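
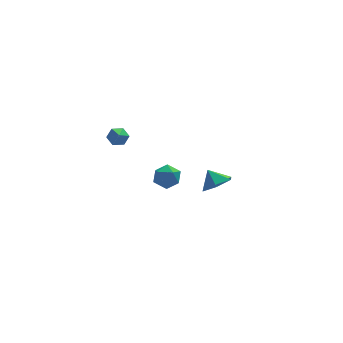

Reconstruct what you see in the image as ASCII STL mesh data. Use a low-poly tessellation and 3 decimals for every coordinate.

solid 
facet normal 0.363 -0.493 -0.791
outer loop
vertex 4.377 2.42 -3.571
vertex 3.704 2.904 -4.182
vertex 4.632 3.315 -4.012
endloop
endfacet
facet normal 0.476 0.276 0.835
outer loop
vertex 4.377 2.42 -3.571
vertex 4.632 3.315 -4.012
vertex 3.296 3.456 -3.298
endloop
endfacet
facet normal 0.364 -0.494 -0.790
outer loop
vertex 4.632 3.315 -4.012
vertex 3.704 2.904 -4.182
vertex 3.959 3.798 -4.624
endloop
endfacet
facet normal 0.292 0.880 0.373
outer loop
vertex 4.632 3.315 -4.012
vertex 3.959 3.798 -4.624
vertex 3.296 3.456 -3.298
endloop
endfacet
facet normal 0.364 -0.494 -0.790
outer loop
vertex 3.959 3.798 -4.624
vertex 3.704 2.904 -4.182
vertex 3.031 3.387 -4.794
endloop
endfacet
facet normal -0.409 0.912 0.030
outer loop
vertex 3.959 3.798 -4.624
vertex 3.031 3.387 -4.794
vertex 3.296 3.456 -3.298
endloop
endfacet
facet normal 0.364 -0.493 -0.790
outer loop
vertex 3.031 3.387 -4.794
vertex 3.704 2.904 -4.182
vertex 2.775 2.492 -4.353
endloop
endfacet
facet normal -0.929 0.339 0.149
outer loop
vertex 3.031 3.387 -4.794
vertex 2.775 2.492 -4.353
vertex 3.296 3.456 -3.298
endloop
endfacet
facet normal 0.364 -0.493 -0.790
outer loop
vertex 2.775 2.492 -4.353
vertex 3.704 2.904 -4.182
vertex 3.448 2.009 -3.741
endloop
endfacet
facet normal -0.746 -0.265 0.611
outer loop
vertex 2.775 2.492 -4.353
vertex 3.448 2.009 -3.741
vertex 3.296 3.456 -3.298
endloop
endfacet
facet normal 0.363 -0.493 -0.791
outer loop
vertex 3.448 2.009 -3.741
vertex 3.704 2.904 -4.182
vertex 4.377 2.42 -3.571
endloop
endfacet
facet normal -0.043 -0.297 0.954
outer loop
vertex 3.448 2.009 -3.741
vertex 4.377 2.42 -3.571
vertex 3.296 3.456 -3.298
endloop
endfacet
facet normal 0.104 0.789 -0.605
outer loop
vertex -2.298 -0.669 3.727
vertex -2.635 -0.942 3.313
vertex -2.893 -0.591 3.726
endloop
endfacet
facet normal 0.038 0.298 0.954
outer loop
vertex -2.298 -0.669 3.727
vertex -2.893 -0.591 3.726
vertex -2.785 -2.078 4.187
endloop
endfacet
facet normal 0.103 0.789 -0.606
outer loop
vertex -2.893 -0.591 3.726
vertex -2.635 -0.942 3.313
vertex -3.23 -0.865 3.312
endloop
endfacet
facet normal -0.807 0.120 0.578
outer loop
vertex -2.893 -0.591 3.726
vertex -3.23 -0.865 3.312
vertex -2.785 -2.078 4.187
endloop
endfacet
facet normal 0.103 0.788 -0.607
outer loop
vertex -3.23 -0.865 3.312
vertex -2.635 -0.942 3.313
vertex -2.972 -1.216 2.9
endloop
endfacet
facet normal -0.879 -0.446 -0.171
outer loop
vertex -3.23 -0.865 3.312
vertex -2.972 -1.216 2.9
vertex -2.785 -2.078 4.187
endloop
endfacet
facet normal 0.104 0.787 -0.607
outer loop
vertex -2.972 -1.216 2.9
vertex -2.635 -0.942 3.313
vertex -2.377 -1.294 2.901
endloop
endfacet
facet normal -0.108 -0.833 -0.542
outer loop
vertex -2.972 -1.216 2.9
vertex -2.377 -1.294 2.901
vertex -2.785 -2.078 4.187
endloop
endfacet
facet normal 0.105 0.788 -0.607
outer loop
vertex -2.377 -1.294 2.901
vertex -2.635 -0.942 3.313
vertex -2.04 -1.02 3.315
endloop
endfacet
facet normal 0.737 -0.656 -0.166
outer loop
vertex -2.377 -1.294 2.901
vertex -2.04 -1.02 3.315
vertex -2.785 -2.078 4.187
endloop
endfacet
facet normal 0.105 0.789 -0.606
outer loop
vertex -2.04 -1.02 3.315
vertex -2.635 -0.942 3.313
vertex -2.298 -0.669 3.727
endloop
endfacet
facet normal 0.808 -0.089 0.582
outer loop
vertex -2.04 -1.02 3.315
vertex -2.298 -0.669 3.727
vertex -2.785 -2.078 4.187
endloop
endfacet
facet normal -0.206 0.947 -0.246
outer loop
vertex -0.68 -2.447 0.591
vertex -0.951 -2.308 1.352
vertex -0.162 -2.184 1.169
endloop
endfacet
facet normal 0.345 0.698 -0.627
outer loop
vertex -0.68 -2.447 0.591
vertex -0.162 -2.184 1.169
vertex 0.072 -2.77 0.645
endloop
endfacet
facet normal 0.124 0.123 -0.985
outer loop
vertex -0.68 -2.447 0.591
vertex 0.072 -2.77 0.645
vertex -0.573 -3.256 0.503
endloop
endfacet
facet normal -0.564 0.015 -0.825
outer loop
vertex -0.68 -2.447 0.591
vertex -0.573 -3.256 0.503
vertex -1.206 -2.97 0.941
endloop
endfacet
facet normal -0.767 0.525 -0.369
outer loop
vertex -0.68 -2.447 0.591
vertex -1.206 -2.97 0.941
vertex -0.951 -2.308 1.352
endloop
endfacet
facet normal 0.853 0.493 -0.171
outer loop
vertex 0.072 -2.77 0.645
vertex -0.162 -2.184 1.169
vertex 0.266 -2.83 1.439
endloop
endfacet
facet normal -0.038 0.895 0.444
outer loop
vertex -0.162 -2.184 1.169
vertex -0.951 -2.308 1.352
vertex -0.367 -2.544 1.877
endloop
endfacet
facet normal -0.946 0.211 0.247
outer loop
vertex -0.951 -2.308 1.352
vertex -1.206 -2.97 0.941
vertex -1.012 -3.03 1.735
endloop
endfacet
facet normal -0.617 -0.614 -0.491
outer loop
vertex -1.206 -2.97 0.941
vertex -0.573 -3.256 0.503
vertex -0.778 -3.616 1.211
endloop
endfacet
facet normal 0.496 -0.439 -0.749
outer loop
vertex -0.573 -3.256 0.503
vertex 0.072 -2.77 0.645
vertex 0.011 -3.492 1.028
endloop
endfacet
facet normal 0.564 -0.015 0.825
outer loop
vertex -0.26 -3.353 1.789
vertex 0.266 -2.83 1.439
vertex -0.367 -2.544 1.877
endloop
endfacet
facet normal -0.124 -0.123 0.985
outer loop
vertex -0.26 -3.353 1.789
vertex -0.367 -2.544 1.877
vertex -1.012 -3.03 1.735
endloop
endfacet
facet normal -0.345 -0.698 0.627
outer loop
vertex -0.26 -3.353 1.789
vertex -1.012 -3.03 1.735
vertex -0.778 -3.616 1.211
endloop
endfacet
facet normal 0.206 -0.947 0.246
outer loop
vertex -0.26 -3.353 1.789
vertex -0.778 -3.616 1.211
vertex 0.011 -3.492 1.028
endloop
endfacet
facet normal 0.767 -0.525 0.369
outer loop
vertex -0.26 -3.353 1.789
vertex 0.011 -3.492 1.028
vertex 0.266 -2.83 1.439
endloop
endfacet
facet normal 0.617 0.614 0.491
outer loop
vertex -0.367 -2.544 1.877
vertex 0.266 -2.83 1.439
vertex -0.162 -2.184 1.169
endloop
endfacet
facet normal -0.496 0.439 0.749
outer loop
vertex -1.012 -3.03 1.735
vertex -0.367 -2.544 1.877
vertex -0.951 -2.308 1.352
endloop
endfacet
facet normal -0.853 -0.493 0.171
outer loop
vertex -0.778 -3.616 1.211
vertex -1.012 -3.03 1.735
vertex -1.206 -2.97 0.941
endloop
endfacet
facet normal 0.038 -0.895 -0.444
outer loop
vertex 0.011 -3.492 1.028
vertex -0.778 -3.616 1.211
vertex -0.573 -3.256 0.503
endloop
endfacet
facet normal 0.946 -0.211 -0.247
outer loop
vertex 0.266 -2.83 1.439
vertex 0.011 -3.492 1.028
vertex 0.072 -2.77 0.645
endloop
endfacet

endsolid


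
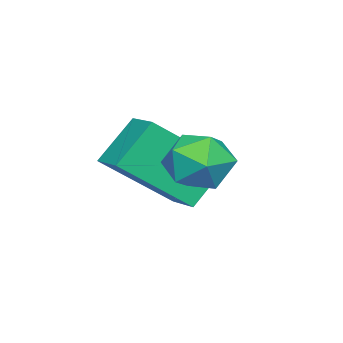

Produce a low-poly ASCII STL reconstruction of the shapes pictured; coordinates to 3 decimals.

solid 
facet normal -0.728 0.685 -0.000
outer loop
vertex 1.337 -1.739 -2.372
vertex 1.22 -1.863 -1.527
vertex 1.78 -1.268 -1.802
endloop
endfacet
facet normal -0.240 0.832 -0.501
outer loop
vertex 1.337 -1.739 -2.372
vertex 1.78 -1.268 -1.802
vertex 2.173 -1.577 -2.504
endloop
endfacet
facet normal -0.201 0.272 -0.941
outer loop
vertex 1.337 -1.739 -2.372
vertex 2.173 -1.577 -2.504
vertex 1.856 -2.363 -2.663
endloop
endfacet
facet normal -0.665 -0.221 -0.713
outer loop
vertex 1.337 -1.739 -2.372
vertex 1.856 -2.363 -2.663
vertex 1.267 -2.539 -2.059
endloop
endfacet
facet normal -0.991 0.035 -0.132
outer loop
vertex 1.337 -1.739 -2.372
vertex 1.267 -2.539 -2.059
vertex 1.22 -1.863 -1.527
endloop
endfacet
facet normal 0.393 0.902 -0.177
outer loop
vertex 2.173 -1.577 -2.504
vertex 1.78 -1.268 -1.802
vertex 2.573 -1.601 -1.741
endloop
endfacet
facet normal -0.397 0.666 0.632
outer loop
vertex 1.78 -1.268 -1.802
vertex 1.22 -1.863 -1.527
vertex 1.984 -1.777 -1.137
endloop
endfacet
facet normal -0.822 -0.387 0.419
outer loop
vertex 1.22 -1.863 -1.527
vertex 1.267 -2.539 -2.059
vertex 1.667 -2.563 -1.296
endloop
endfacet
facet normal -0.296 -0.800 -0.522
outer loop
vertex 1.267 -2.539 -2.059
vertex 1.856 -2.363 -2.663
vertex 2.06 -2.872 -1.998
endloop
endfacet
facet normal 0.455 -0.003 -0.891
outer loop
vertex 1.856 -2.363 -2.663
vertex 2.173 -1.577 -2.504
vertex 2.62 -2.277 -2.273
endloop
endfacet
facet normal 0.665 0.221 0.713
outer loop
vertex 2.503 -2.401 -1.428
vertex 2.573 -1.601 -1.741
vertex 1.984 -1.777 -1.137
endloop
endfacet
facet normal 0.201 -0.272 0.941
outer loop
vertex 2.503 -2.401 -1.428
vertex 1.984 -1.777 -1.137
vertex 1.667 -2.563 -1.296
endloop
endfacet
facet normal 0.240 -0.832 0.501
outer loop
vertex 2.503 -2.401 -1.428
vertex 1.667 -2.563 -1.296
vertex 2.06 -2.872 -1.998
endloop
endfacet
facet normal 0.728 -0.685 0.000
outer loop
vertex 2.503 -2.401 -1.428
vertex 2.06 -2.872 -1.998
vertex 2.62 -2.277 -2.273
endloop
endfacet
facet normal 0.991 -0.035 0.132
outer loop
vertex 2.503 -2.401 -1.428
vertex 2.62 -2.277 -2.273
vertex 2.573 -1.601 -1.741
endloop
endfacet
facet normal 0.296 0.800 0.522
outer loop
vertex 1.984 -1.777 -1.137
vertex 2.573 -1.601 -1.741
vertex 1.78 -1.268 -1.802
endloop
endfacet
facet normal -0.455 0.003 0.891
outer loop
vertex 1.667 -2.563 -1.296
vertex 1.984 -1.777 -1.137
vertex 1.22 -1.863 -1.527
endloop
endfacet
facet normal -0.393 -0.902 0.177
outer loop
vertex 2.06 -2.872 -1.998
vertex 1.667 -2.563 -1.296
vertex 1.267 -2.539 -2.059
endloop
endfacet
facet normal 0.397 -0.666 -0.632
outer loop
vertex 2.62 -2.277 -2.273
vertex 2.06 -2.872 -1.998
vertex 1.856 -2.363 -2.663
endloop
endfacet
facet normal 0.822 0.387 -0.419
outer loop
vertex 2.573 -1.601 -1.741
vertex 2.62 -2.277 -2.273
vertex 2.173 -1.577 -2.504
endloop
endfacet
facet normal -0.592 0.308 0.745
outer loop
vertex 0.25 -4.413 -1.533
vertex 0.958 -3.603 -1.305
vertex -0.811 -3.093 -2.923
endloop
endfacet
facet normal -0.644 -0.736 -0.208
outer loop
vertex 0.042 -3.537 -3.995
vertex 0.25 -4.413 -1.533
vertex -0.811 -3.093 -2.923
endloop
endfacet
facet normal -0.592 0.308 0.745
outer loop
vertex -0.811 -3.093 -2.923
vertex 0.958 -3.603 -1.305
vertex -0.102 -2.283 -2.694
endloop
endfacet
facet normal -0.484 0.603 -0.635
outer loop
vertex -0.102 -2.283 -2.694
vertex 0.042 -3.537 -3.995
vertex -0.811 -3.093 -2.923
endloop
endfacet
facet normal 0.484 -0.602 0.635
outer loop
vertex 0.25 -4.413 -1.533
vertex 1.811 -4.047 -2.377
vertex 0.958 -3.603 -1.305
endloop
endfacet
facet normal -0.645 -0.736 -0.207
outer loop
vertex 1.102 -4.857 -2.606
vertex 0.25 -4.413 -1.533
vertex 0.042 -3.537 -3.995
endloop
endfacet
facet normal 0.484 -0.603 0.634
outer loop
vertex 1.102 -4.857 -2.606
vertex 1.811 -4.047 -2.377
vertex 0.25 -4.413 -1.533
endloop
endfacet
facet normal 0.644 0.736 0.208
outer loop
vertex 0.958 -3.603 -1.305
vertex 1.811 -4.047 -2.377
vertex -0.102 -2.283 -2.694
endloop
endfacet
facet normal -0.485 0.602 -0.634
outer loop
vertex 0.75 -2.727 -3.767
vertex 0.042 -3.537 -3.995
vertex -0.102 -2.283 -2.694
endloop
endfacet
facet normal 0.644 0.736 0.207
outer loop
vertex -0.102 -2.283 -2.694
vertex 1.811 -4.047 -2.377
vertex 0.75 -2.727 -3.767
endloop
endfacet
facet normal 0.592 -0.308 -0.745
outer loop
vertex 0.75 -2.727 -3.767
vertex 1.102 -4.857 -2.606
vertex 0.042 -3.537 -3.995
endloop
endfacet
facet normal 0.592 -0.308 -0.745
outer loop
vertex 1.811 -4.047 -2.377
vertex 1.102 -4.857 -2.606
vertex 0.75 -2.727 -3.767
endloop
endfacet

endsolid


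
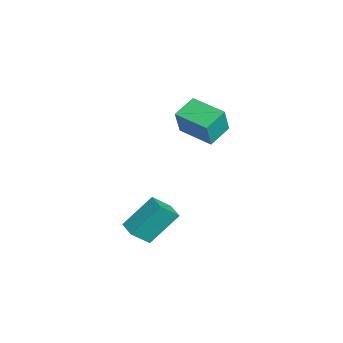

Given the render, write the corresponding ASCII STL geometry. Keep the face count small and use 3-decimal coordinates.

solid 
facet normal -0.779 -0.622 0.078
outer loop
vertex -3.684 0.055 3.807
vertex -4.535 1.18 4.287
vertex -4.122 0.404 2.213
endloop
endfacet
facet normal 0.571 -0.755 -0.322
outer loop
vertex -2.525 1.68 2.053
vertex -3.684 0.055 3.807
vertex -4.122 0.404 2.213
endloop
endfacet
facet normal -0.779 -0.622 0.078
outer loop
vertex -4.122 0.404 2.213
vertex -4.535 1.18 4.287
vertex -4.973 1.529 2.693
endloop
endfacet
facet normal -0.259 0.206 -0.943
outer loop
vertex -4.973 1.529 2.693
vertex -2.525 1.68 2.053
vertex -4.122 0.404 2.213
endloop
endfacet
facet normal 0.259 -0.206 0.943
outer loop
vertex -3.684 0.055 3.807
vertex -2.938 2.456 4.127
vertex -4.535 1.18 4.287
endloop
endfacet
facet normal 0.571 -0.755 -0.322
outer loop
vertex -2.087 1.331 3.647
vertex -3.684 0.055 3.807
vertex -2.525 1.68 2.053
endloop
endfacet
facet normal 0.259 -0.206 0.943
outer loop
vertex -2.087 1.331 3.647
vertex -2.938 2.456 4.127
vertex -3.684 0.055 3.807
endloop
endfacet
facet normal -0.571 0.755 0.322
outer loop
vertex -4.535 1.18 4.287
vertex -2.938 2.456 4.127
vertex -4.973 1.529 2.693
endloop
endfacet
facet normal -0.259 0.206 -0.943
outer loop
vertex -3.376 2.805 2.533
vertex -2.525 1.68 2.053
vertex -4.973 1.529 2.693
endloop
endfacet
facet normal -0.571 0.755 0.322
outer loop
vertex -4.973 1.529 2.693
vertex -2.938 2.456 4.127
vertex -3.376 2.805 2.533
endloop
endfacet
facet normal 0.779 0.622 -0.078
outer loop
vertex -3.376 2.805 2.533
vertex -2.087 1.331 3.647
vertex -2.525 1.68 2.053
endloop
endfacet
facet normal 0.779 0.622 -0.078
outer loop
vertex -2.938 2.456 4.127
vertex -2.087 1.331 3.647
vertex -3.376 2.805 2.533
endloop
endfacet
facet normal -0.974 -0.224 0.022
outer loop
vertex 2.372 -3.789 0.523
vertex 2.059 -2.278 2.048
vertex 2.126 -2.821 -0.487
endloop
endfacet
facet normal 0.144 -0.697 -0.703
outer loop
vertex 3.081 -2.602 -0.508
vertex 2.372 -3.789 0.523
vertex 2.126 -2.821 -0.487
endloop
endfacet
facet normal -0.974 -0.224 0.022
outer loop
vertex 2.126 -2.821 -0.487
vertex 2.059 -2.278 2.048
vertex 1.813 -1.31 1.039
endloop
endfacet
facet normal -0.172 0.682 -0.711
outer loop
vertex 1.813 -1.31 1.039
vertex 3.081 -2.602 -0.508
vertex 2.126 -2.821 -0.487
endloop
endfacet
facet normal 0.172 -0.682 0.711
outer loop
vertex 2.372 -3.789 0.523
vertex 3.014 -2.059 2.027
vertex 2.059 -2.278 2.048
endloop
endfacet
facet normal 0.144 -0.696 -0.703
outer loop
vertex 3.327 -3.57 0.501
vertex 2.372 -3.789 0.523
vertex 3.081 -2.602 -0.508
endloop
endfacet
facet normal 0.173 -0.682 0.711
outer loop
vertex 3.327 -3.57 0.501
vertex 3.014 -2.059 2.027
vertex 2.372 -3.789 0.523
endloop
endfacet
facet normal -0.144 0.696 0.703
outer loop
vertex 2.059 -2.278 2.048
vertex 3.014 -2.059 2.027
vertex 1.813 -1.31 1.039
endloop
endfacet
facet normal -0.173 0.682 -0.711
outer loop
vertex 2.768 -1.091 1.017
vertex 3.081 -2.602 -0.508
vertex 1.813 -1.31 1.039
endloop
endfacet
facet normal -0.144 0.697 0.703
outer loop
vertex 1.813 -1.31 1.039
vertex 3.014 -2.059 2.027
vertex 2.768 -1.091 1.017
endloop
endfacet
facet normal 0.974 0.224 -0.022
outer loop
vertex 2.768 -1.091 1.017
vertex 3.327 -3.57 0.501
vertex 3.081 -2.602 -0.508
endloop
endfacet
facet normal 0.974 0.224 -0.022
outer loop
vertex 3.014 -2.059 2.027
vertex 3.327 -3.57 0.501
vertex 2.768 -1.091 1.017
endloop
endfacet

endsolid


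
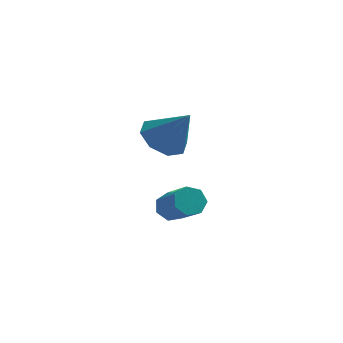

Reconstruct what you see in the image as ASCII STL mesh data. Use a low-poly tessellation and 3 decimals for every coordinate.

solid 
facet normal -0.460 0.635 -0.621
outer loop
vertex -2.142 -0.221 -1.388
vertex -2.436 -0.713 -1.673
vertex -2.633 -0.366 -1.172
endloop
endfacet
facet normal 0.085 0.727 0.681
outer loop
vertex -2.142 -0.221 -1.388
vertex -2.633 -0.366 -1.172
vertex -1.29 -1.396 -0.241
endloop
endfacet
facet normal 0.084 0.726 0.682
outer loop
vertex -1.29 -1.396 -0.241
vertex -2.633 -0.366 -1.172
vertex -1.78 -1.541 -0.026
endloop
endfacet
facet normal 0.460 -0.636 0.619
outer loop
vertex -1.29 -1.396 -0.241
vertex -1.78 -1.541 -0.026
vertex -1.584 -1.887 -0.527
endloop
endfacet
facet normal -0.460 0.635 -0.621
outer loop
vertex -2.633 -0.366 -1.172
vertex -2.436 -0.713 -1.673
vertex -2.976 -0.773 -1.334
endloop
endfacet
facet normal -0.638 0.248 0.729
outer loop
vertex -2.633 -0.366 -1.172
vertex -2.976 -0.773 -1.334
vertex -1.78 -1.541 -0.026
endloop
endfacet
facet normal -0.637 0.249 0.729
outer loop
vertex -1.78 -1.541 -0.026
vertex -2.976 -0.773 -1.334
vertex -2.123 -1.947 -0.187
endloop
endfacet
facet normal 0.461 -0.635 0.619
outer loop
vertex -1.78 -1.541 -0.026
vertex -2.123 -1.947 -0.187
vertex -1.584 -1.887 -0.527
endloop
endfacet
facet normal -0.460 0.635 -0.620
outer loop
vertex -2.976 -0.773 -1.334
vertex -2.436 -0.713 -1.673
vertex -2.912 -1.134 -1.751
endloop
endfacet
facet normal -0.880 -0.418 0.227
outer loop
vertex -2.976 -0.773 -1.334
vertex -2.912 -1.134 -1.751
vertex -2.123 -1.947 -0.187
endloop
endfacet
facet normal -0.880 -0.417 0.227
outer loop
vertex -2.123 -1.947 -0.187
vertex -2.912 -1.134 -1.751
vertex -2.059 -2.309 -0.604
endloop
endfacet
facet normal 0.462 -0.633 0.621
outer loop
vertex -2.123 -1.947 -0.187
vertex -2.059 -2.309 -0.604
vertex -1.584 -1.887 -0.527
endloop
endfacet
facet normal -0.461 0.636 -0.619
outer loop
vertex -2.912 -1.134 -1.751
vertex -2.436 -0.713 -1.673
vertex -2.49 -1.178 -2.11
endloop
endfacet
facet normal -0.459 -0.768 -0.446
outer loop
vertex -2.912 -1.134 -1.751
vertex -2.49 -1.178 -2.11
vertex -2.059 -2.309 -0.604
endloop
endfacet
facet normal -0.460 -0.768 -0.445
outer loop
vertex -2.059 -2.309 -0.604
vertex -2.49 -1.178 -2.11
vertex -1.638 -2.353 -0.963
endloop
endfacet
facet normal 0.463 -0.634 0.620
outer loop
vertex -2.059 -2.309 -0.604
vertex -1.638 -2.353 -0.963
vertex -1.584 -1.887 -0.527
endloop
endfacet
facet normal -0.462 0.635 -0.619
outer loop
vertex -2.49 -1.178 -2.11
vertex -2.436 -0.713 -1.673
vertex -2.028 -0.871 -2.14
endloop
endfacet
facet normal 0.308 -0.541 -0.783
outer loop
vertex -2.49 -1.178 -2.11
vertex -2.028 -0.871 -2.14
vertex -1.638 -2.353 -0.963
endloop
endfacet
facet normal 0.308 -0.541 -0.783
outer loop
vertex -1.638 -2.353 -0.963
vertex -2.028 -0.871 -2.14
vertex -1.175 -2.046 -0.993
endloop
endfacet
facet normal 0.461 -0.634 0.621
outer loop
vertex -1.638 -2.353 -0.963
vertex -1.175 -2.046 -0.993
vertex -1.584 -1.887 -0.527
endloop
endfacet
facet normal -0.462 0.636 -0.619
outer loop
vertex -2.028 -0.871 -2.14
vertex -2.436 -0.713 -1.673
vertex -1.873 -0.446 -1.819
endloop
endfacet
facet normal 0.842 0.094 -0.531
outer loop
vertex -2.028 -0.871 -2.14
vertex -1.873 -0.446 -1.819
vertex -1.175 -2.046 -0.993
endloop
endfacet
facet normal 0.842 0.094 -0.531
outer loop
vertex -1.175 -2.046 -0.993
vertex -1.873 -0.446 -1.819
vertex -1.02 -1.621 -0.672
endloop
endfacet
facet normal 0.459 -0.636 0.620
outer loop
vertex -1.175 -2.046 -0.993
vertex -1.02 -1.621 -0.672
vertex -1.584 -1.887 -0.527
endloop
endfacet
facet normal -0.462 0.635 -0.620
outer loop
vertex -1.873 -0.446 -1.819
vertex -2.436 -0.713 -1.673
vertex -2.142 -0.221 -1.388
endloop
endfacet
facet normal 0.744 0.658 0.121
outer loop
vertex -1.873 -0.446 -1.819
vertex -2.142 -0.221 -1.388
vertex -1.02 -1.621 -0.672
endloop
endfacet
facet normal 0.743 0.658 0.122
outer loop
vertex -1.02 -1.621 -0.672
vertex -2.142 -0.221 -1.388
vertex -1.29 -1.396 -0.241
endloop
endfacet
facet normal 0.459 -0.636 0.620
outer loop
vertex -1.02 -1.621 -0.672
vertex -1.29 -1.396 -0.241
vertex -1.584 -1.887 -0.527
endloop
endfacet
facet normal -0.566 0.177 -0.805
outer loop
vertex -1.869 -1.715 1.753
vertex -2.596 -1.428 2.327
vertex -1.847 -0.987 1.898
endloop
endfacet
facet normal 0.992 -0.005 -0.124
outer loop
vertex -1.869 -1.715 1.753
vertex -1.847 -0.987 1.898
vertex -1.624 -1.732 3.713
endloop
endfacet
facet normal -0.566 0.177 -0.806
outer loop
vertex -1.847 -0.987 1.898
vertex -2.596 -1.428 2.327
vertex -2.264 -0.517 2.294
endloop
endfacet
facet normal 0.797 0.587 0.143
outer loop
vertex -1.847 -0.987 1.898
vertex -2.264 -0.517 2.294
vertex -1.624 -1.732 3.713
endloop
endfacet
facet normal -0.565 0.177 -0.806
outer loop
vertex -2.264 -0.517 2.294
vertex -2.596 -1.428 2.327
vertex -2.876 -0.582 2.709
endloop
endfacet
facet normal 0.286 0.788 0.545
outer loop
vertex -2.264 -0.517 2.294
vertex -2.876 -0.582 2.709
vertex -1.624 -1.732 3.713
endloop
endfacet
facet normal -0.566 0.176 -0.805
outer loop
vertex -2.876 -0.582 2.709
vertex -2.596 -1.428 2.327
vertex -3.324 -1.142 2.901
endloop
endfacet
facet normal -0.237 0.479 0.845
outer loop
vertex -2.876 -0.582 2.709
vertex -3.324 -1.142 2.901
vertex -1.624 -1.732 3.713
endloop
endfacet
facet normal -0.566 0.176 -0.805
outer loop
vertex -3.324 -1.142 2.901
vertex -2.596 -1.428 2.327
vertex -3.346 -1.87 2.757
endloop
endfacet
facet normal -0.470 -0.158 0.869
outer loop
vertex -3.324 -1.142 2.901
vertex -3.346 -1.87 2.757
vertex -1.624 -1.732 3.713
endloop
endfacet
facet normal -0.566 0.176 -0.806
outer loop
vertex -3.346 -1.87 2.757
vertex -2.596 -1.428 2.327
vertex -2.928 -2.339 2.361
endloop
endfacet
facet normal -0.273 -0.751 0.601
outer loop
vertex -3.346 -1.87 2.757
vertex -2.928 -2.339 2.361
vertex -1.624 -1.732 3.713
endloop
endfacet
facet normal -0.567 0.176 -0.805
outer loop
vertex -2.928 -2.339 2.361
vertex -2.596 -1.428 2.327
vertex -2.317 -2.275 1.945
endloop
endfacet
facet normal 0.236 -0.951 0.200
outer loop
vertex -2.928 -2.339 2.361
vertex -2.317 -2.275 1.945
vertex -1.624 -1.732 3.713
endloop
endfacet
facet normal -0.566 0.177 -0.805
outer loop
vertex -2.317 -2.275 1.945
vertex -2.596 -1.428 2.327
vertex -1.869 -1.715 1.753
endloop
endfacet
facet normal 0.760 -0.642 -0.101
outer loop
vertex -2.317 -2.275 1.945
vertex -1.869 -1.715 1.753
vertex -1.624 -1.732 3.713
endloop
endfacet

endsolid


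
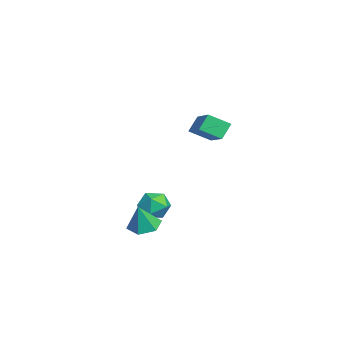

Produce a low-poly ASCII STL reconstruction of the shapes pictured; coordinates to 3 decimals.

solid 
facet normal -0.867 -0.349 0.356
outer loop
vertex -2.469 2.085 -3.715
vertex -2.316 1.388 -4.026
vertex -2.084 1.551 -3.301
endloop
endfacet
facet normal -0.607 0.165 0.777
outer loop
vertex -2.469 2.085 -3.715
vertex -2.084 1.551 -3.301
vertex -1.858 2.295 -3.282
endloop
endfacet
facet normal -0.531 0.756 0.383
outer loop
vertex -2.469 2.085 -3.715
vertex -1.858 2.295 -3.282
vertex -1.95 2.592 -3.995
endloop
endfacet
facet normal -0.744 0.606 -0.281
outer loop
vertex -2.469 2.085 -3.715
vertex -1.95 2.592 -3.995
vertex -2.233 2.032 -4.455
endloop
endfacet
facet normal -0.952 -0.076 -0.298
outer loop
vertex -2.469 2.085 -3.715
vertex -2.233 2.032 -4.455
vertex -2.316 1.388 -4.026
endloop
endfacet
facet normal 0.040 -0.038 0.998
outer loop
vertex -1.858 2.295 -3.282
vertex -2.084 1.551 -3.301
vertex -1.327 1.728 -3.325
endloop
endfacet
facet normal -0.379 -0.869 0.317
outer loop
vertex -2.084 1.551 -3.301
vertex -2.316 1.388 -4.026
vertex -1.61 1.168 -3.785
endloop
endfacet
facet normal -0.517 -0.428 -0.742
outer loop
vertex -2.316 1.388 -4.026
vertex -2.233 2.032 -4.455
vertex -1.702 1.465 -4.498
endloop
endfacet
facet normal -0.181 0.677 -0.713
outer loop
vertex -2.233 2.032 -4.455
vertex -1.95 2.592 -3.995
vertex -1.476 2.209 -4.479
endloop
endfacet
facet normal 0.163 0.918 0.361
outer loop
vertex -1.95 2.592 -3.995
vertex -1.858 2.295 -3.282
vertex -1.244 2.372 -3.754
endloop
endfacet
facet normal 0.744 -0.606 0.281
outer loop
vertex -1.091 1.675 -4.065
vertex -1.327 1.728 -3.325
vertex -1.61 1.168 -3.785
endloop
endfacet
facet normal 0.531 -0.756 -0.383
outer loop
vertex -1.091 1.675 -4.065
vertex -1.61 1.168 -3.785
vertex -1.702 1.465 -4.498
endloop
endfacet
facet normal 0.607 -0.165 -0.777
outer loop
vertex -1.091 1.675 -4.065
vertex -1.702 1.465 -4.498
vertex -1.476 2.209 -4.479
endloop
endfacet
facet normal 0.867 0.349 -0.356
outer loop
vertex -1.091 1.675 -4.065
vertex -1.476 2.209 -4.479
vertex -1.244 2.372 -3.754
endloop
endfacet
facet normal 0.952 0.076 0.298
outer loop
vertex -1.091 1.675 -4.065
vertex -1.244 2.372 -3.754
vertex -1.327 1.728 -3.325
endloop
endfacet
facet normal 0.181 -0.677 0.713
outer loop
vertex -1.61 1.168 -3.785
vertex -1.327 1.728 -3.325
vertex -2.084 1.551 -3.301
endloop
endfacet
facet normal -0.163 -0.918 -0.361
outer loop
vertex -1.702 1.465 -4.498
vertex -1.61 1.168 -3.785
vertex -2.316 1.388 -4.026
endloop
endfacet
facet normal -0.040 0.038 -0.998
outer loop
vertex -1.476 2.209 -4.479
vertex -1.702 1.465 -4.498
vertex -2.233 2.032 -4.455
endloop
endfacet
facet normal 0.379 0.869 -0.317
outer loop
vertex -1.244 2.372 -3.754
vertex -1.476 2.209 -4.479
vertex -1.95 2.592 -3.995
endloop
endfacet
facet normal 0.517 0.428 0.742
outer loop
vertex -1.327 1.728 -3.325
vertex -1.244 2.372 -3.754
vertex -1.858 2.295 -3.282
endloop
endfacet
facet normal -0.300 0.211 -0.930
outer loop
vertex 0.173 1.806 -4.454
vertex -0.42 1.374 -4.361
vertex -0.455 2.092 -4.187
endloop
endfacet
facet normal 0.524 0.707 0.475
outer loop
vertex 0.173 1.806 -4.454
vertex -0.455 2.092 -4.187
vertex -0.04 1.106 -3.179
endloop
endfacet
facet normal -0.300 0.211 -0.930
outer loop
vertex -0.455 2.092 -4.187
vertex -0.42 1.374 -4.361
vertex -1.048 1.66 -4.094
endloop
endfacet
facet normal -0.327 0.605 0.726
outer loop
vertex -0.455 2.092 -4.187
vertex -1.048 1.66 -4.094
vertex -0.04 1.106 -3.179
endloop
endfacet
facet normal -0.300 0.211 -0.930
outer loop
vertex -1.048 1.66 -4.094
vertex -0.42 1.374 -4.361
vertex -1.013 0.941 -4.268
endloop
endfacet
facet normal -0.716 -0.197 0.670
outer loop
vertex -1.048 1.66 -4.094
vertex -1.013 0.941 -4.268
vertex -0.04 1.106 -3.179
endloop
endfacet
facet normal -0.300 0.211 -0.930
outer loop
vertex -1.013 0.941 -4.268
vertex -0.42 1.374 -4.361
vertex -0.385 0.655 -4.535
endloop
endfacet
facet normal -0.254 -0.897 0.363
outer loop
vertex -1.013 0.941 -4.268
vertex -0.385 0.655 -4.535
vertex -0.04 1.106 -3.179
endloop
endfacet
facet normal -0.300 0.211 -0.930
outer loop
vertex -0.385 0.655 -4.535
vertex -0.42 1.374 -4.361
vertex 0.208 1.088 -4.628
endloop
endfacet
facet normal 0.597 -0.794 0.112
outer loop
vertex -0.385 0.655 -4.535
vertex 0.208 1.088 -4.628
vertex -0.04 1.106 -3.179
endloop
endfacet
facet normal -0.300 0.211 -0.930
outer loop
vertex 0.208 1.088 -4.628
vertex -0.42 1.374 -4.361
vertex 0.173 1.806 -4.454
endloop
endfacet
facet normal 0.986 0.007 0.169
outer loop
vertex 0.208 1.088 -4.628
vertex 0.173 1.806 -4.454
vertex -0.04 1.106 -3.179
endloop
endfacet
facet normal -0.414 0.472 0.779
outer loop
vertex -0.819 3.56 1.424
vertex 0.743 3.82 2.096
vertex -0.75 4.455 0.918
endloop
endfacet
facet normal -0.908 -0.151 -0.391
outer loop
vertex -0.403 4.06 0.264
vertex -0.819 3.56 1.424
vertex -0.75 4.455 0.918
endloop
endfacet
facet normal -0.415 0.471 0.779
outer loop
vertex -0.75 4.455 0.918
vertex 0.743 3.82 2.096
vertex 0.811 4.716 1.591
endloop
endfacet
facet normal 0.066 0.869 -0.490
outer loop
vertex 0.811 4.716 1.591
vertex -0.403 4.06 0.264
vertex -0.75 4.455 0.918
endloop
endfacet
facet normal -0.066 -0.869 0.490
outer loop
vertex -0.819 3.56 1.424
vertex 1.09 3.425 1.442
vertex 0.743 3.82 2.096
endloop
endfacet
facet normal -0.908 -0.151 -0.391
outer loop
vertex -0.471 3.164 0.769
vertex -0.819 3.56 1.424
vertex -0.403 4.06 0.264
endloop
endfacet
facet normal -0.066 -0.869 0.490
outer loop
vertex -0.471 3.164 0.769
vertex 1.09 3.425 1.442
vertex -0.819 3.56 1.424
endloop
endfacet
facet normal 0.908 0.151 0.391
outer loop
vertex 0.743 3.82 2.096
vertex 1.09 3.425 1.442
vertex 0.811 4.716 1.591
endloop
endfacet
facet normal 0.066 0.869 -0.490
outer loop
vertex 1.159 4.32 0.936
vertex -0.403 4.06 0.264
vertex 0.811 4.716 1.591
endloop
endfacet
facet normal 0.908 0.151 0.391
outer loop
vertex 0.811 4.716 1.591
vertex 1.09 3.425 1.442
vertex 1.159 4.32 0.936
endloop
endfacet
facet normal 0.414 -0.471 -0.779
outer loop
vertex 1.159 4.32 0.936
vertex -0.471 3.164 0.769
vertex -0.403 4.06 0.264
endloop
endfacet
facet normal 0.414 -0.472 -0.778
outer loop
vertex 1.09 3.425 1.442
vertex -0.471 3.164 0.769
vertex 1.159 4.32 0.936
endloop
endfacet

endsolid


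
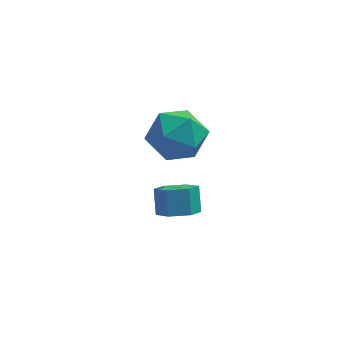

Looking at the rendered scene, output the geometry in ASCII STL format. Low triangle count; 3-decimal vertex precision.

solid 
facet normal 0.079 -0.595 -0.800
outer loop
vertex -0.398 -1.559 2.333
vertex -0.72 -2.108 2.71
vertex -1.134 -1.636 2.318
endloop
endfacet
facet normal -0.071 0.796 -0.601
outer loop
vertex -0.398 -1.559 2.333
vertex -1.134 -1.636 2.318
vertex -0.477 -0.963 3.132
endloop
endfacet
facet normal -0.071 0.796 -0.601
outer loop
vertex -0.477 -0.963 3.132
vertex -1.134 -1.636 2.318
vertex -1.213 -1.04 3.117
endloop
endfacet
facet normal -0.079 0.596 0.799
outer loop
vertex -0.477 -0.963 3.132
vertex -1.213 -1.04 3.117
vertex -0.8 -1.512 3.51
endloop
endfacet
facet normal 0.079 -0.595 -0.800
outer loop
vertex -1.134 -1.636 2.318
vertex -0.72 -2.108 2.71
vertex -1.456 -2.185 2.695
endloop
endfacet
facet normal -0.897 0.308 -0.318
outer loop
vertex -1.134 -1.636 2.318
vertex -1.456 -2.185 2.695
vertex -1.213 -1.04 3.117
endloop
endfacet
facet normal -0.897 0.308 -0.318
outer loop
vertex -1.213 -1.04 3.117
vertex -1.456 -2.185 2.695
vertex -1.535 -1.589 3.494
endloop
endfacet
facet normal -0.080 0.596 0.799
outer loop
vertex -1.213 -1.04 3.117
vertex -1.535 -1.589 3.494
vertex -0.8 -1.512 3.51
endloop
endfacet
facet normal 0.079 -0.596 -0.799
outer loop
vertex -1.456 -2.185 2.695
vertex -0.72 -2.108 2.71
vertex -1.043 -2.657 3.088
endloop
endfacet
facet normal -0.826 -0.488 0.282
outer loop
vertex -1.456 -2.185 2.695
vertex -1.043 -2.657 3.088
vertex -1.535 -1.589 3.494
endloop
endfacet
facet normal -0.826 -0.488 0.282
outer loop
vertex -1.535 -1.589 3.494
vertex -1.043 -2.657 3.088
vertex -1.122 -2.061 3.887
endloop
endfacet
facet normal -0.080 0.596 0.799
outer loop
vertex -1.535 -1.589 3.494
vertex -1.122 -2.061 3.887
vertex -0.8 -1.512 3.51
endloop
endfacet
facet normal 0.079 -0.596 -0.799
outer loop
vertex -1.043 -2.657 3.088
vertex -0.72 -2.108 2.71
vertex -0.307 -2.58 3.103
endloop
endfacet
facet normal 0.071 -0.796 0.601
outer loop
vertex -1.043 -2.657 3.088
vertex -0.307 -2.58 3.103
vertex -1.122 -2.061 3.887
endloop
endfacet
facet normal 0.071 -0.796 0.601
outer loop
vertex -1.122 -2.061 3.887
vertex -0.307 -2.58 3.103
vertex -0.386 -1.984 3.902
endloop
endfacet
facet normal -0.079 0.595 0.800
outer loop
vertex -1.122 -2.061 3.887
vertex -0.386 -1.984 3.902
vertex -0.8 -1.512 3.51
endloop
endfacet
facet normal 0.080 -0.596 -0.799
outer loop
vertex -0.307 -2.58 3.103
vertex -0.72 -2.108 2.71
vertex 0.015 -2.031 2.726
endloop
endfacet
facet normal 0.897 -0.308 0.318
outer loop
vertex -0.307 -2.58 3.103
vertex 0.015 -2.031 2.726
vertex -0.386 -1.984 3.902
endloop
endfacet
facet normal 0.897 -0.308 0.318
outer loop
vertex -0.386 -1.984 3.902
vertex 0.015 -2.031 2.726
vertex -0.064 -1.435 3.525
endloop
endfacet
facet normal -0.079 0.595 0.800
outer loop
vertex -0.386 -1.984 3.902
vertex -0.064 -1.435 3.525
vertex -0.8 -1.512 3.51
endloop
endfacet
facet normal 0.080 -0.596 -0.799
outer loop
vertex 0.015 -2.031 2.726
vertex -0.72 -2.108 2.71
vertex -0.398 -1.559 2.333
endloop
endfacet
facet normal 0.826 0.488 -0.282
outer loop
vertex 0.015 -2.031 2.726
vertex -0.398 -1.559 2.333
vertex -0.064 -1.435 3.525
endloop
endfacet
facet normal 0.826 0.488 -0.282
outer loop
vertex -0.064 -1.435 3.525
vertex -0.398 -1.559 2.333
vertex -0.477 -0.963 3.132
endloop
endfacet
facet normal -0.079 0.596 0.799
outer loop
vertex -0.064 -1.435 3.525
vertex -0.477 -0.963 3.132
vertex -0.8 -1.512 3.51
endloop
endfacet
facet normal -0.877 0.414 0.243
outer loop
vertex -1.473 2.942 2.84
vertex -1.957 1.861 2.933
vertex -1.454 2.37 3.882
endloop
endfacet
facet normal -0.335 0.823 0.458
outer loop
vertex -1.473 2.942 2.84
vertex -1.454 2.37 3.882
vertex -0.494 2.966 3.513
endloop
endfacet
facet normal 0.055 0.992 -0.116
outer loop
vertex -1.473 2.942 2.84
vertex -0.494 2.966 3.513
vertex -0.404 2.824 2.337
endloop
endfacet
facet normal -0.246 0.686 -0.685
outer loop
vertex -1.473 2.942 2.84
vertex -0.404 2.824 2.337
vertex -1.307 2.141 1.978
endloop
endfacet
facet normal -0.823 0.329 -0.464
outer loop
vertex -1.473 2.942 2.84
vertex -1.307 2.141 1.978
vertex -1.957 1.861 2.933
endloop
endfacet
facet normal 0.074 0.436 0.897
outer loop
vertex -0.494 2.966 3.513
vertex -1.454 2.37 3.882
vertex -0.373 1.899 4.022
endloop
endfacet
facet normal -0.804 -0.228 0.549
outer loop
vertex -1.454 2.37 3.882
vertex -1.957 1.861 2.933
vertex -1.276 1.216 3.663
endloop
endfacet
facet normal -0.716 -0.365 -0.595
outer loop
vertex -1.957 1.861 2.933
vertex -1.307 2.141 1.978
vertex -1.186 1.074 2.487
endloop
endfacet
facet normal 0.217 0.214 -0.952
outer loop
vertex -1.307 2.141 1.978
vertex -0.404 2.824 2.337
vertex -0.226 1.67 2.118
endloop
endfacet
facet normal 0.705 0.709 -0.032
outer loop
vertex -0.404 2.824 2.337
vertex -0.494 2.966 3.513
vertex 0.277 2.179 3.067
endloop
endfacet
facet normal 0.246 -0.686 0.685
outer loop
vertex -0.207 1.098 3.16
vertex -0.373 1.899 4.022
vertex -1.276 1.216 3.663
endloop
endfacet
facet normal -0.055 -0.992 0.116
outer loop
vertex -0.207 1.098 3.16
vertex -1.276 1.216 3.663
vertex -1.186 1.074 2.487
endloop
endfacet
facet normal 0.335 -0.823 -0.458
outer loop
vertex -0.207 1.098 3.16
vertex -1.186 1.074 2.487
vertex -0.226 1.67 2.118
endloop
endfacet
facet normal 0.877 -0.414 -0.243
outer loop
vertex -0.207 1.098 3.16
vertex -0.226 1.67 2.118
vertex 0.277 2.179 3.067
endloop
endfacet
facet normal 0.823 -0.329 0.464
outer loop
vertex -0.207 1.098 3.16
vertex 0.277 2.179 3.067
vertex -0.373 1.899 4.022
endloop
endfacet
facet normal -0.217 -0.214 0.952
outer loop
vertex -1.276 1.216 3.663
vertex -0.373 1.899 4.022
vertex -1.454 2.37 3.882
endloop
endfacet
facet normal -0.705 -0.709 0.032
outer loop
vertex -1.186 1.074 2.487
vertex -1.276 1.216 3.663
vertex -1.957 1.861 2.933
endloop
endfacet
facet normal -0.074 -0.436 -0.897
outer loop
vertex -0.226 1.67 2.118
vertex -1.186 1.074 2.487
vertex -1.307 2.141 1.978
endloop
endfacet
facet normal 0.804 0.228 -0.549
outer loop
vertex 0.277 2.179 3.067
vertex -0.226 1.67 2.118
vertex -0.404 2.824 2.337
endloop
endfacet
facet normal 0.716 0.365 0.595
outer loop
vertex -0.373 1.899 4.022
vertex 0.277 2.179 3.067
vertex -0.494 2.966 3.513
endloop
endfacet

endsolid


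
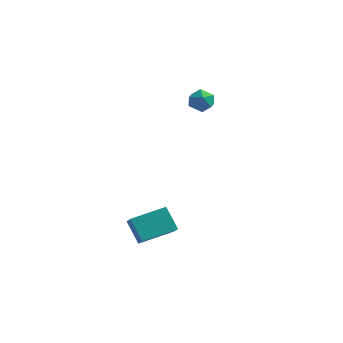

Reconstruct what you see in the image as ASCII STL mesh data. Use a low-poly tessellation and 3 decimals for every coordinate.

solid 
facet normal -0.580 0.324 0.748
outer loop
vertex 1.328 -3.703 -2.968
vertex 2.462 -2.502 -2.609
vertex 0.805 -2.997 -3.679
endloop
endfacet
facet normal -0.671 -0.711 -0.212
outer loop
vertex 1.558 -3.418 -4.651
vertex 1.328 -3.703 -2.968
vertex 0.805 -2.997 -3.679
endloop
endfacet
facet normal -0.580 0.323 0.748
outer loop
vertex 0.805 -2.997 -3.679
vertex 2.462 -2.502 -2.609
vertex 1.939 -1.796 -3.319
endloop
endfacet
facet normal -0.462 0.625 -0.629
outer loop
vertex 1.939 -1.796 -3.319
vertex 1.558 -3.418 -4.651
vertex 0.805 -2.997 -3.679
endloop
endfacet
facet normal 0.463 -0.625 0.629
outer loop
vertex 1.328 -3.703 -2.968
vertex 3.215 -2.923 -3.581
vertex 2.462 -2.502 -2.609
endloop
endfacet
facet normal -0.671 -0.710 -0.212
outer loop
vertex 2.081 -4.124 -3.941
vertex 1.328 -3.703 -2.968
vertex 1.558 -3.418 -4.651
endloop
endfacet
facet normal 0.463 -0.625 0.629
outer loop
vertex 2.081 -4.124 -3.941
vertex 3.215 -2.923 -3.581
vertex 1.328 -3.703 -2.968
endloop
endfacet
facet normal 0.671 0.710 0.212
outer loop
vertex 2.462 -2.502 -2.609
vertex 3.215 -2.923 -3.581
vertex 1.939 -1.796 -3.319
endloop
endfacet
facet normal -0.463 0.625 -0.629
outer loop
vertex 2.692 -2.217 -4.292
vertex 1.558 -3.418 -4.651
vertex 1.939 -1.796 -3.319
endloop
endfacet
facet normal 0.671 0.710 0.212
outer loop
vertex 1.939 -1.796 -3.319
vertex 3.215 -2.923 -3.581
vertex 2.692 -2.217 -4.292
endloop
endfacet
facet normal 0.579 -0.323 -0.748
outer loop
vertex 2.692 -2.217 -4.292
vertex 2.081 -4.124 -3.941
vertex 1.558 -3.418 -4.651
endloop
endfacet
facet normal 0.580 -0.323 -0.748
outer loop
vertex 3.215 -2.923 -3.581
vertex 2.081 -4.124 -3.941
vertex 2.692 -2.217 -4.292
endloop
endfacet
facet normal -0.533 0.842 -0.083
outer loop
vertex 1.642 3.045 0.911
vertex 1.306 2.891 1.51
vertex 1.9 3.269 1.527
endloop
endfacet
facet normal 0.111 0.918 -0.380
outer loop
vertex 1.642 3.045 0.911
vertex 1.9 3.269 1.527
vertex 2.335 3.013 1.036
endloop
endfacet
facet normal 0.180 0.423 -0.888
outer loop
vertex 1.642 3.045 0.911
vertex 2.335 3.013 1.036
vertex 2.01 2.477 0.715
endloop
endfacet
facet normal -0.422 0.039 -0.906
outer loop
vertex 1.642 3.045 0.911
vertex 2.01 2.477 0.715
vertex 1.374 2.401 1.008
endloop
endfacet
facet normal -0.863 0.298 -0.408
outer loop
vertex 1.642 3.045 0.911
vertex 1.374 2.401 1.008
vertex 1.306 2.891 1.51
endloop
endfacet
facet normal 0.602 0.789 0.122
outer loop
vertex 2.335 3.013 1.036
vertex 1.9 3.269 1.527
vertex 2.426 2.839 1.712
endloop
endfacet
facet normal -0.441 0.665 0.603
outer loop
vertex 1.9 3.269 1.527
vertex 1.306 2.891 1.51
vertex 1.79 2.763 2.005
endloop
endfacet
facet normal -0.974 -0.213 0.076
outer loop
vertex 1.306 2.891 1.51
vertex 1.374 2.401 1.008
vertex 1.465 2.227 1.684
endloop
endfacet
facet normal -0.260 -0.632 -0.729
outer loop
vertex 1.374 2.401 1.008
vertex 2.01 2.477 0.715
vertex 1.9 1.971 1.193
endloop
endfacet
facet normal 0.713 -0.013 -0.701
outer loop
vertex 2.01 2.477 0.715
vertex 2.335 3.013 1.036
vertex 2.494 2.349 1.21
endloop
endfacet
facet normal 0.422 -0.039 0.906
outer loop
vertex 2.158 2.195 1.809
vertex 2.426 2.839 1.712
vertex 1.79 2.763 2.005
endloop
endfacet
facet normal -0.180 -0.423 0.888
outer loop
vertex 2.158 2.195 1.809
vertex 1.79 2.763 2.005
vertex 1.465 2.227 1.684
endloop
endfacet
facet normal -0.111 -0.918 0.380
outer loop
vertex 2.158 2.195 1.809
vertex 1.465 2.227 1.684
vertex 1.9 1.971 1.193
endloop
endfacet
facet normal 0.533 -0.842 0.083
outer loop
vertex 2.158 2.195 1.809
vertex 1.9 1.971 1.193
vertex 2.494 2.349 1.21
endloop
endfacet
facet normal 0.863 -0.298 0.408
outer loop
vertex 2.158 2.195 1.809
vertex 2.494 2.349 1.21
vertex 2.426 2.839 1.712
endloop
endfacet
facet normal 0.260 0.632 0.729
outer loop
vertex 1.79 2.763 2.005
vertex 2.426 2.839 1.712
vertex 1.9 3.269 1.527
endloop
endfacet
facet normal -0.713 0.013 0.701
outer loop
vertex 1.465 2.227 1.684
vertex 1.79 2.763 2.005
vertex 1.306 2.891 1.51
endloop
endfacet
facet normal -0.602 -0.789 -0.122
outer loop
vertex 1.9 1.971 1.193
vertex 1.465 2.227 1.684
vertex 1.374 2.401 1.008
endloop
endfacet
facet normal 0.441 -0.665 -0.603
outer loop
vertex 2.494 2.349 1.21
vertex 1.9 1.971 1.193
vertex 2.01 2.477 0.715
endloop
endfacet
facet normal 0.974 0.213 -0.076
outer loop
vertex 2.426 2.839 1.712
vertex 2.494 2.349 1.21
vertex 2.335 3.013 1.036
endloop
endfacet

endsolid


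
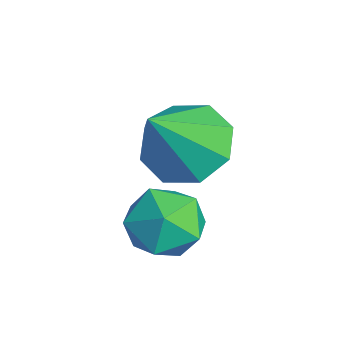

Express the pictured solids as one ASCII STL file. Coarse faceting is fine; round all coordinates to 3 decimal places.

solid 
facet normal -0.974 0.033 -0.226
outer loop
vertex 1.393 1.603 -0.226
vertex 1.227 0.97 0.398
vertex 1.204 1.845 0.625
endloop
endfacet
facet normal -0.665 0.667 -0.337
outer loop
vertex 1.393 1.603 -0.226
vertex 1.204 1.845 0.625
vertex 1.86 2.269 0.17
endloop
endfacet
facet normal -0.136 0.575 -0.807
outer loop
vertex 1.393 1.603 -0.226
vertex 1.86 2.269 0.17
vertex 2.289 1.656 -0.339
endloop
endfacet
facet normal -0.118 -0.116 -0.986
outer loop
vertex 1.393 1.603 -0.226
vertex 2.289 1.656 -0.339
vertex 1.897 0.853 -0.198
endloop
endfacet
facet normal -0.636 -0.451 -0.626
outer loop
vertex 1.393 1.603 -0.226
vertex 1.897 0.853 -0.198
vertex 1.227 0.97 0.398
endloop
endfacet
facet normal -0.377 0.883 0.279
outer loop
vertex 1.86 2.269 0.17
vertex 1.204 1.845 0.625
vertex 1.983 2.047 1.038
endloop
endfacet
facet normal -0.877 -0.142 0.459
outer loop
vertex 1.204 1.845 0.625
vertex 1.227 0.97 0.398
vertex 1.591 1.244 1.179
endloop
endfacet
facet normal -0.330 -0.925 -0.190
outer loop
vertex 1.227 0.97 0.398
vertex 1.897 0.853 -0.198
vertex 2.02 0.631 0.67
endloop
endfacet
facet normal 0.508 -0.384 -0.771
outer loop
vertex 1.897 0.853 -0.198
vertex 2.289 1.656 -0.339
vertex 2.676 1.055 0.215
endloop
endfacet
facet normal 0.479 0.734 -0.481
outer loop
vertex 2.289 1.656 -0.339
vertex 1.86 2.269 0.17
vertex 2.653 1.93 0.442
endloop
endfacet
facet normal 0.118 0.116 0.986
outer loop
vertex 2.487 1.297 1.066
vertex 1.983 2.047 1.038
vertex 1.591 1.244 1.179
endloop
endfacet
facet normal 0.136 -0.575 0.807
outer loop
vertex 2.487 1.297 1.066
vertex 1.591 1.244 1.179
vertex 2.02 0.631 0.67
endloop
endfacet
facet normal 0.665 -0.667 0.337
outer loop
vertex 2.487 1.297 1.066
vertex 2.02 0.631 0.67
vertex 2.676 1.055 0.215
endloop
endfacet
facet normal 0.974 -0.033 0.226
outer loop
vertex 2.487 1.297 1.066
vertex 2.676 1.055 0.215
vertex 2.653 1.93 0.442
endloop
endfacet
facet normal 0.636 0.451 0.626
outer loop
vertex 2.487 1.297 1.066
vertex 2.653 1.93 0.442
vertex 1.983 2.047 1.038
endloop
endfacet
facet normal -0.508 0.384 0.771
outer loop
vertex 1.591 1.244 1.179
vertex 1.983 2.047 1.038
vertex 1.204 1.845 0.625
endloop
endfacet
facet normal -0.479 -0.734 0.481
outer loop
vertex 2.02 0.631 0.67
vertex 1.591 1.244 1.179
vertex 1.227 0.97 0.398
endloop
endfacet
facet normal 0.377 -0.883 -0.279
outer loop
vertex 2.676 1.055 0.215
vertex 2.02 0.631 0.67
vertex 1.897 0.853 -0.198
endloop
endfacet
facet normal 0.877 0.142 -0.459
outer loop
vertex 2.653 1.93 0.442
vertex 2.676 1.055 0.215
vertex 2.289 1.656 -0.339
endloop
endfacet
facet normal 0.330 0.925 0.190
outer loop
vertex 1.983 2.047 1.038
vertex 2.653 1.93 0.442
vertex 1.86 2.269 0.17
endloop
endfacet
facet normal -0.382 0.490 -0.784
outer loop
vertex 0.918 1.682 0.689
vertex 0.408 2.288 1.316
vertex 1.322 2.312 0.886
endloop
endfacet
facet normal 0.853 -0.493 -0.173
outer loop
vertex 0.918 1.682 0.689
vertex 1.322 2.312 0.886
vertex 1.152 1.332 2.844
endloop
endfacet
facet normal -0.382 0.490 -0.784
outer loop
vertex 1.322 2.312 0.886
vertex 0.408 2.288 1.316
vertex 1.19 2.927 1.335
endloop
endfacet
facet normal 0.984 0.109 0.140
outer loop
vertex 1.322 2.312 0.886
vertex 1.19 2.927 1.335
vertex 1.152 1.332 2.844
endloop
endfacet
facet normal -0.382 0.491 -0.783
outer loop
vertex 1.19 2.927 1.335
vertex 0.408 2.288 1.316
vertex 0.601 3.168 1.773
endloop
endfacet
facet normal 0.636 0.522 0.568
outer loop
vertex 1.19 2.927 1.335
vertex 0.601 3.168 1.773
vertex 1.152 1.332 2.844
endloop
endfacet
facet normal -0.381 0.491 -0.784
outer loop
vertex 0.601 3.168 1.773
vertex 0.408 2.288 1.316
vertex -0.102 2.894 1.943
endloop
endfacet
facet normal 0.011 0.506 0.862
outer loop
vertex 0.601 3.168 1.773
vertex -0.102 2.894 1.943
vertex 1.152 1.332 2.844
endloop
endfacet
facet normal -0.381 0.490 -0.784
outer loop
vertex -0.102 2.894 1.943
vertex 0.408 2.288 1.316
vertex -0.506 2.265 1.746
endloop
endfacet
facet normal -0.523 0.070 0.849
outer loop
vertex -0.102 2.894 1.943
vertex -0.506 2.265 1.746
vertex 1.152 1.332 2.844
endloop
endfacet
facet normal -0.381 0.490 -0.784
outer loop
vertex -0.506 2.265 1.746
vertex 0.408 2.288 1.316
vertex -0.374 1.649 1.297
endloop
endfacet
facet normal -0.655 -0.532 0.537
outer loop
vertex -0.506 2.265 1.746
vertex -0.374 1.649 1.297
vertex 1.152 1.332 2.844
endloop
endfacet
facet normal -0.382 0.490 -0.784
outer loop
vertex -0.374 1.649 1.297
vertex 0.408 2.288 1.316
vertex 0.216 1.408 0.859
endloop
endfacet
facet normal -0.306 -0.946 0.108
outer loop
vertex -0.374 1.649 1.297
vertex 0.216 1.408 0.859
vertex 1.152 1.332 2.844
endloop
endfacet
facet normal -0.381 0.490 -0.784
outer loop
vertex 0.216 1.408 0.859
vertex 0.408 2.288 1.316
vertex 0.918 1.682 0.689
endloop
endfacet
facet normal 0.318 -0.930 -0.186
outer loop
vertex 0.216 1.408 0.859
vertex 0.918 1.682 0.689
vertex 1.152 1.332 2.844
endloop
endfacet

endsolid


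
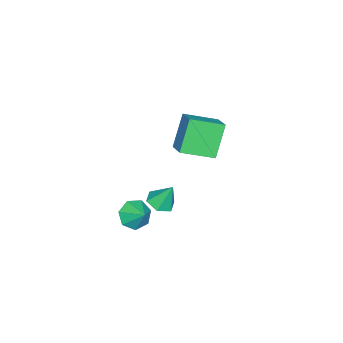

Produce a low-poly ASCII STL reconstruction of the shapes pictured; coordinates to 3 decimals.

solid 
facet normal -0.692 -0.589 -0.418
outer loop
vertex -4.125 -1.399 2.813
vertex -5.107 0.209 2.173
vertex -2.971 -1.435 0.953
endloop
endfacet
facet normal 0.493 -0.808 0.322
outer loop
vertex -1.953 -0.569 1.567
vertex -4.125 -1.399 2.813
vertex -2.971 -1.435 0.953
endloop
endfacet
facet normal -0.692 -0.589 -0.418
outer loop
vertex -2.971 -1.435 0.953
vertex -5.107 0.209 2.173
vertex -3.952 0.173 0.312
endloop
endfacet
facet normal 0.527 -0.017 -0.850
outer loop
vertex -3.952 0.173 0.312
vertex -1.953 -0.569 1.567
vertex -2.971 -1.435 0.953
endloop
endfacet
facet normal -0.527 0.017 0.850
outer loop
vertex -4.125 -1.399 2.813
vertex -4.089 1.075 2.787
vertex -5.107 0.209 2.173
endloop
endfacet
facet normal 0.493 -0.808 0.322
outer loop
vertex -3.108 -0.533 3.428
vertex -4.125 -1.399 2.813
vertex -1.953 -0.569 1.567
endloop
endfacet
facet normal -0.528 0.017 0.849
outer loop
vertex -3.108 -0.533 3.428
vertex -4.089 1.075 2.787
vertex -4.125 -1.399 2.813
endloop
endfacet
facet normal -0.493 0.808 -0.322
outer loop
vertex -5.107 0.209 2.173
vertex -4.089 1.075 2.787
vertex -3.952 0.173 0.312
endloop
endfacet
facet normal 0.527 -0.016 -0.849
outer loop
vertex -2.935 1.039 0.927
vertex -1.953 -0.569 1.567
vertex -3.952 0.173 0.312
endloop
endfacet
facet normal -0.493 0.808 -0.322
outer loop
vertex -3.952 0.173 0.312
vertex -4.089 1.075 2.787
vertex -2.935 1.039 0.927
endloop
endfacet
facet normal 0.692 0.589 0.418
outer loop
vertex -2.935 1.039 0.927
vertex -3.108 -0.533 3.428
vertex -1.953 -0.569 1.567
endloop
endfacet
facet normal 0.692 0.589 0.418
outer loop
vertex -4.089 1.075 2.787
vertex -3.108 -0.533 3.428
vertex -2.935 1.039 0.927
endloop
endfacet
facet normal 0.069 -0.446 -0.892
outer loop
vertex 1.478 -0.833 0.234
vertex 0.911 -0.322 -0.065
vertex 1.705 -0.122 -0.104
endloop
endfacet
facet normal 0.836 -0.006 0.549
outer loop
vertex 1.478 -0.833 0.234
vertex 1.705 -0.122 -0.104
vertex 0.809 0.342 1.265
endloop
endfacet
facet normal 0.069 -0.446 -0.892
outer loop
vertex 1.705 -0.122 -0.104
vertex 0.911 -0.322 -0.065
vertex 1.137 0.389 -0.403
endloop
endfacet
facet normal 0.619 0.772 0.143
outer loop
vertex 1.705 -0.122 -0.104
vertex 1.137 0.389 -0.403
vertex 0.809 0.342 1.265
endloop
endfacet
facet normal 0.069 -0.446 -0.892
outer loop
vertex 1.137 0.389 -0.403
vertex 0.911 -0.322 -0.065
vertex 0.343 0.189 -0.364
endloop
endfacet
facet normal -0.245 0.969 -0.021
outer loop
vertex 1.137 0.389 -0.403
vertex 0.343 0.189 -0.364
vertex 0.809 0.342 1.265
endloop
endfacet
facet normal 0.068 -0.446 -0.892
outer loop
vertex 0.343 0.189 -0.364
vertex 0.911 -0.322 -0.065
vertex 0.117 -0.523 -0.025
endloop
endfacet
facet normal -0.895 0.389 0.220
outer loop
vertex 0.343 0.189 -0.364
vertex 0.117 -0.523 -0.025
vertex 0.809 0.342 1.265
endloop
endfacet
facet normal 0.068 -0.446 -0.892
outer loop
vertex 0.117 -0.523 -0.025
vertex 0.911 -0.322 -0.065
vertex 0.684 -1.034 0.274
endloop
endfacet
facet normal -0.678 -0.388 0.624
outer loop
vertex 0.117 -0.523 -0.025
vertex 0.684 -1.034 0.274
vertex 0.809 0.342 1.265
endloop
endfacet
facet normal 0.068 -0.446 -0.892
outer loop
vertex 0.684 -1.034 0.274
vertex 0.911 -0.322 -0.065
vertex 1.478 -0.833 0.234
endloop
endfacet
facet normal 0.188 -0.585 0.789
outer loop
vertex 0.684 -1.034 0.274
vertex 1.478 -0.833 0.234
vertex 0.809 0.342 1.265
endloop
endfacet
facet normal -0.430 -0.688 -0.585
outer loop
vertex 3.169 -0.626 -0.629
vertex 2.649 -0.902 0.078
vertex 2.467 -0.255 -0.55
endloop
endfacet
facet normal 0.415 0.852 -0.318
outer loop
vertex 3.169 -0.626 -0.629
vertex 2.467 -0.255 -0.55
vertex 3.151 -0.098 0.762
endloop
endfacet
facet normal -0.429 -0.688 -0.585
outer loop
vertex 2.467 -0.255 -0.55
vertex 2.649 -0.902 0.078
vertex 1.901 -0.371 0.002
endloop
endfacet
facet normal -0.209 0.978 -0.008
outer loop
vertex 2.467 -0.255 -0.55
vertex 1.901 -0.371 0.002
vertex 3.151 -0.098 0.762
endloop
endfacet
facet normal -0.429 -0.688 -0.585
outer loop
vertex 1.901 -0.371 0.002
vertex 2.649 -0.902 0.078
vertex 1.899 -0.887 0.611
endloop
endfacet
facet normal -0.488 0.667 0.563
outer loop
vertex 1.901 -0.371 0.002
vertex 1.899 -0.887 0.611
vertex 3.151 -0.098 0.762
endloop
endfacet
facet normal -0.430 -0.687 -0.586
outer loop
vertex 1.899 -0.887 0.611
vertex 2.649 -0.902 0.078
vertex 2.461 -1.415 0.818
endloop
endfacet
facet normal -0.212 0.152 0.965
outer loop
vertex 1.899 -0.887 0.611
vertex 2.461 -1.415 0.818
vertex 3.151 -0.098 0.762
endloop
endfacet
facet normal -0.430 -0.687 -0.586
outer loop
vertex 2.461 -1.415 0.818
vertex 2.649 -0.902 0.078
vertex 3.164 -1.557 0.468
endloop
endfacet
facet normal 0.410 -0.177 0.895
outer loop
vertex 2.461 -1.415 0.818
vertex 3.164 -1.557 0.468
vertex 3.151 -0.098 0.762
endloop
endfacet
facet normal -0.431 -0.687 -0.585
outer loop
vertex 3.164 -1.557 0.468
vertex 2.649 -0.902 0.078
vertex 3.479 -1.206 -0.176
endloop
endfacet
facet normal 0.911 -0.074 0.406
outer loop
vertex 3.164 -1.557 0.468
vertex 3.479 -1.206 -0.176
vertex 3.151 -0.098 0.762
endloop
endfacet
facet normal -0.431 -0.687 -0.585
outer loop
vertex 3.479 -1.206 -0.176
vertex 2.649 -0.902 0.078
vertex 3.169 -0.626 -0.629
endloop
endfacet
facet normal 0.914 0.384 -0.134
outer loop
vertex 3.479 -1.206 -0.176
vertex 3.169 -0.626 -0.629
vertex 3.151 -0.098 0.762
endloop
endfacet

endsolid


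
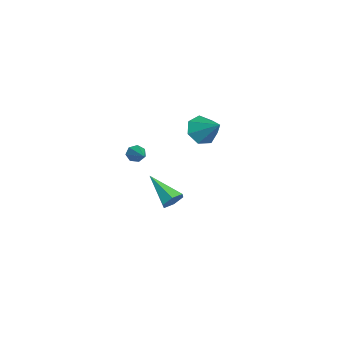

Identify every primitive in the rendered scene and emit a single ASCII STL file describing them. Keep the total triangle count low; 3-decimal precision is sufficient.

solid 
facet normal -0.634 -0.505 -0.585
outer loop
vertex -2.603 2.073 -1.617
vertex -3.169 2.869 -1.69
vertex -2.423 2.596 -2.263
endloop
endfacet
facet normal 0.954 -0.299 0.023
outer loop
vertex -2.603 2.073 -1.617
vertex -2.423 2.596 -2.263
vertex -2.111 3.711 -0.71
endloop
endfacet
facet normal -0.635 -0.503 -0.587
outer loop
vertex -2.423 2.596 -2.263
vertex -3.169 2.869 -1.69
vertex -2.804 3.325 -2.476
endloop
endfacet
facet normal 0.853 0.327 -0.406
outer loop
vertex -2.423 2.596 -2.263
vertex -2.804 3.325 -2.476
vertex -2.111 3.711 -0.71
endloop
endfacet
facet normal -0.634 -0.504 -0.587
outer loop
vertex -2.804 3.325 -2.476
vertex -3.169 2.869 -1.69
vertex -3.461 3.711 -2.098
endloop
endfacet
facet normal 0.333 0.885 -0.324
outer loop
vertex -2.804 3.325 -2.476
vertex -3.461 3.711 -2.098
vertex -2.111 3.711 -0.71
endloop
endfacet
facet normal -0.634 -0.504 -0.586
outer loop
vertex -3.461 3.711 -2.098
vertex -3.169 2.869 -1.69
vertex -3.898 3.463 -1.412
endloop
endfacet
facet normal -0.214 0.954 0.208
outer loop
vertex -3.461 3.711 -2.098
vertex -3.898 3.463 -1.412
vertex -2.111 3.711 -0.71
endloop
endfacet
facet normal -0.634 -0.504 -0.587
outer loop
vertex -3.898 3.463 -1.412
vertex -3.169 2.869 -1.69
vertex -3.787 2.768 -0.935
endloop
endfacet
facet normal -0.377 0.482 0.791
outer loop
vertex -3.898 3.463 -1.412
vertex -3.787 2.768 -0.935
vertex -2.111 3.711 -0.71
endloop
endfacet
facet normal -0.634 -0.504 -0.586
outer loop
vertex -3.787 2.768 -0.935
vertex -3.169 2.869 -1.69
vertex -3.21 2.149 -1.027
endloop
endfacet
facet normal -0.033 -0.177 0.984
outer loop
vertex -3.787 2.768 -0.935
vertex -3.21 2.149 -1.027
vertex -2.111 3.711 -0.71
endloop
endfacet
facet normal -0.634 -0.504 -0.587
outer loop
vertex -3.21 2.149 -1.027
vertex -3.169 2.869 -1.69
vertex -2.603 2.073 -1.617
endloop
endfacet
facet normal 0.559 -0.524 0.643
outer loop
vertex -3.21 2.149 -1.027
vertex -2.603 2.073 -1.617
vertex -2.111 3.711 -0.71
endloop
endfacet
facet normal 0.675 0.534 -0.509
outer loop
vertex 4.11 0.815 -2.145
vertex 3.674 0.885 -2.649
vertex 3.689 1.337 -2.155
endloop
endfacet
facet normal 0.185 0.168 0.968
outer loop
vertex 4.11 0.815 -2.145
vertex 3.689 1.337 -2.155
vertex 2.326 -0.185 -1.631
endloop
endfacet
facet normal 0.675 0.534 -0.509
outer loop
vertex 3.689 1.337 -2.155
vertex 3.674 0.885 -2.649
vertex 3.254 1.406 -2.659
endloop
endfacet
facet normal -0.524 0.656 0.542
outer loop
vertex 3.689 1.337 -2.155
vertex 3.254 1.406 -2.659
vertex 2.326 -0.185 -1.631
endloop
endfacet
facet normal 0.675 0.534 -0.509
outer loop
vertex 3.254 1.406 -2.659
vertex 3.674 0.885 -2.649
vertex 3.239 0.954 -3.153
endloop
endfacet
facet normal -0.897 0.340 -0.284
outer loop
vertex 3.254 1.406 -2.659
vertex 3.239 0.954 -3.153
vertex 2.326 -0.185 -1.631
endloop
endfacet
facet normal 0.674 0.535 -0.509
outer loop
vertex 3.239 0.954 -3.153
vertex 3.674 0.885 -2.649
vertex 3.659 0.433 -3.144
endloop
endfacet
facet normal -0.562 -0.465 -0.685
outer loop
vertex 3.239 0.954 -3.153
vertex 3.659 0.433 -3.144
vertex 2.326 -0.185 -1.631
endloop
endfacet
facet normal 0.675 0.535 -0.509
outer loop
vertex 3.659 0.433 -3.144
vertex 3.674 0.885 -2.649
vertex 4.095 0.363 -2.639
endloop
endfacet
facet normal 0.148 -0.954 -0.260
outer loop
vertex 3.659 0.433 -3.144
vertex 4.095 0.363 -2.639
vertex 2.326 -0.185 -1.631
endloop
endfacet
facet normal 0.675 0.534 -0.509
outer loop
vertex 4.095 0.363 -2.639
vertex 3.674 0.885 -2.649
vertex 4.11 0.815 -2.145
endloop
endfacet
facet normal 0.521 -0.638 0.568
outer loop
vertex 4.095 0.363 -2.639
vertex 4.11 0.815 -2.145
vertex 2.326 -0.185 -1.631
endloop
endfacet
facet normal -0.891 -0.198 -0.408
outer loop
vertex -3.926 -0.892 -4.352
vertex -4.178 -0.564 -3.96
vertex -3.977 -0.415 -4.472
endloop
endfacet
facet normal 0.664 -0.115 -0.739
outer loop
vertex -3.926 -0.892 -4.352
vertex -3.977 -0.415 -4.472
vertex -2.522 -0.196 -3.2
endloop
endfacet
facet normal -0.891 -0.199 -0.408
outer loop
vertex -3.977 -0.415 -4.472
vertex -4.178 -0.564 -3.96
vertex -4.18 -0.05 -4.206
endloop
endfacet
facet normal 0.425 0.675 -0.603
outer loop
vertex -3.977 -0.415 -4.472
vertex -4.18 -0.05 -4.206
vertex -2.522 -0.196 -3.2
endloop
endfacet
facet normal -0.890 -0.200 -0.410
outer loop
vertex -4.18 -0.05 -4.206
vertex -4.178 -0.564 -3.96
vertex -4.382 -0.073 -3.756
endloop
endfacet
facet normal 0.045 0.996 0.071
outer loop
vertex -4.18 -0.05 -4.206
vertex -4.382 -0.073 -3.756
vertex -2.522 -0.196 -3.2
endloop
endfacet
facet normal -0.890 -0.199 -0.410
outer loop
vertex -4.382 -0.073 -3.756
vertex -4.178 -0.564 -3.96
vertex -4.431 -0.465 -3.459
endloop
endfacet
facet normal -0.190 0.608 0.771
outer loop
vertex -4.382 -0.073 -3.756
vertex -4.431 -0.465 -3.459
vertex -2.522 -0.196 -3.2
endloop
endfacet
facet normal -0.890 -0.198 -0.410
outer loop
vertex -4.431 -0.465 -3.459
vertex -4.178 -0.564 -3.96
vertex -4.29 -0.932 -3.539
endloop
endfacet
facet normal -0.104 -0.198 0.975
outer loop
vertex -4.431 -0.465 -3.459
vertex -4.29 -0.932 -3.539
vertex -2.522 -0.196 -3.2
endloop
endfacet
facet normal -0.891 -0.197 -0.409
outer loop
vertex -4.29 -0.932 -3.539
vertex -4.178 -0.564 -3.96
vertex -4.065 -1.122 -3.937
endloop
endfacet
facet normal 0.239 -0.817 0.525
outer loop
vertex -4.29 -0.932 -3.539
vertex -4.065 -1.122 -3.937
vertex -2.522 -0.196 -3.2
endloop
endfacet
facet normal -0.891 -0.197 -0.408
outer loop
vertex -4.065 -1.122 -3.937
vertex -4.178 -0.564 -3.96
vertex -3.926 -0.892 -4.352
endloop
endfacet
facet normal 0.581 -0.779 -0.237
outer loop
vertex -4.065 -1.122 -3.937
vertex -3.926 -0.892 -4.352
vertex -2.522 -0.196 -3.2
endloop
endfacet

endsolid


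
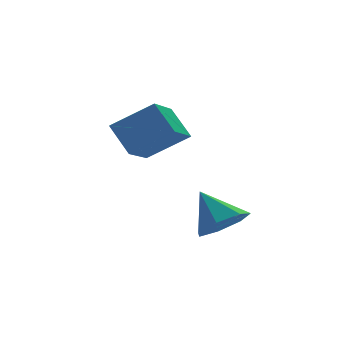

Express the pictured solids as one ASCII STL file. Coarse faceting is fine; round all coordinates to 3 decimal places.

solid 
facet normal -0.577 -0.709 0.406
outer loop
vertex -2.523 0.052 4.016
vertex -3.753 0.539 3.116
vertex -2.176 -0.75 3.109
endloop
endfacet
facet normal 0.769 -0.304 0.563
outer loop
vertex -1.287 0.341 2.484
vertex -2.523 0.052 4.016
vertex -2.176 -0.75 3.109
endloop
endfacet
facet normal -0.577 -0.709 0.406
outer loop
vertex -2.176 -0.75 3.109
vertex -3.753 0.539 3.116
vertex -3.406 -0.263 2.209
endloop
endfacet
facet normal 0.275 -0.637 -0.720
outer loop
vertex -3.406 -0.263 2.209
vertex -1.287 0.341 2.484
vertex -2.176 -0.75 3.109
endloop
endfacet
facet normal -0.275 0.637 0.720
outer loop
vertex -2.523 0.052 4.016
vertex -2.864 1.63 2.491
vertex -3.753 0.539 3.116
endloop
endfacet
facet normal 0.769 -0.304 0.563
outer loop
vertex -1.634 1.143 3.391
vertex -2.523 0.052 4.016
vertex -1.287 0.341 2.484
endloop
endfacet
facet normal -0.275 0.637 0.720
outer loop
vertex -1.634 1.143 3.391
vertex -2.864 1.63 2.491
vertex -2.523 0.052 4.016
endloop
endfacet
facet normal -0.769 0.304 -0.563
outer loop
vertex -3.753 0.539 3.116
vertex -2.864 1.63 2.491
vertex -3.406 -0.263 2.209
endloop
endfacet
facet normal 0.275 -0.637 -0.720
outer loop
vertex -2.517 0.828 1.584
vertex -1.287 0.341 2.484
vertex -3.406 -0.263 2.209
endloop
endfacet
facet normal -0.769 0.304 -0.563
outer loop
vertex -3.406 -0.263 2.209
vertex -2.864 1.63 2.491
vertex -2.517 0.828 1.584
endloop
endfacet
facet normal 0.577 0.709 -0.406
outer loop
vertex -2.517 0.828 1.584
vertex -1.634 1.143 3.391
vertex -1.287 0.341 2.484
endloop
endfacet
facet normal 0.577 0.709 -0.406
outer loop
vertex -2.864 1.63 2.491
vertex -1.634 1.143 3.391
vertex -2.517 0.828 1.584
endloop
endfacet
facet normal 0.283 -0.619 -0.733
outer loop
vertex -0.545 -2.64 0.343
vertex -1.34 -2.567 -0.026
vertex -0.624 -2.075 -0.165
endloop
endfacet
facet normal 0.692 0.534 0.486
outer loop
vertex -0.545 -2.64 0.343
vertex -0.624 -2.075 -0.165
vertex -1.74 -1.693 1.006
endloop
endfacet
facet normal 0.284 -0.620 -0.732
outer loop
vertex -0.624 -2.075 -0.165
vertex -1.34 -2.567 -0.026
vertex -1.242 -1.881 -0.569
endloop
endfacet
facet normal 0.309 0.951 -0.016
outer loop
vertex -0.624 -2.075 -0.165
vertex -1.242 -1.881 -0.569
vertex -1.74 -1.693 1.006
endloop
endfacet
facet normal 0.284 -0.620 -0.732
outer loop
vertex -1.242 -1.881 -0.569
vertex -1.34 -2.567 -0.026
vertex -1.935 -2.204 -0.564
endloop
endfacet
facet normal -0.412 0.880 -0.235
outer loop
vertex -1.242 -1.881 -0.569
vertex -1.935 -2.204 -0.564
vertex -1.74 -1.693 1.006
endloop
endfacet
facet normal 0.284 -0.620 -0.732
outer loop
vertex -1.935 -2.204 -0.564
vertex -1.34 -2.567 -0.026
vertex -2.179 -2.8 -0.154
endloop
endfacet
facet normal -0.927 0.375 -0.007
outer loop
vertex -1.935 -2.204 -0.564
vertex -2.179 -2.8 -0.154
vertex -1.74 -1.693 1.006
endloop
endfacet
facet normal 0.284 -0.621 -0.731
outer loop
vertex -2.179 -2.8 -0.154
vertex -1.34 -2.567 -0.026
vertex -1.792 -3.22 0.353
endloop
endfacet
facet normal -0.849 -0.183 0.496
outer loop
vertex -2.179 -2.8 -0.154
vertex -1.792 -3.22 0.353
vertex -1.74 -1.693 1.006
endloop
endfacet
facet normal 0.283 -0.620 -0.731
outer loop
vertex -1.792 -3.22 0.353
vertex -1.34 -2.567 -0.026
vertex -1.065 -3.149 0.574
endloop
endfacet
facet normal -0.236 -0.375 0.896
outer loop
vertex -1.792 -3.22 0.353
vertex -1.065 -3.149 0.574
vertex -1.74 -1.693 1.006
endloop
endfacet
facet normal 0.283 -0.621 -0.731
outer loop
vertex -1.065 -3.149 0.574
vertex -1.34 -2.567 -0.026
vertex -0.545 -2.64 0.343
endloop
endfacet
facet normal 0.450 -0.056 0.891
outer loop
vertex -1.065 -3.149 0.574
vertex -0.545 -2.64 0.343
vertex -1.74 -1.693 1.006
endloop
endfacet

endsolid


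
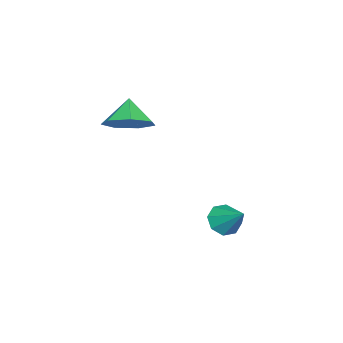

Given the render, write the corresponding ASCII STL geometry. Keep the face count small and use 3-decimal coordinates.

solid 
facet normal -0.412 -0.664 -0.624
outer loop
vertex 2.17 -0.025 -1.821
vertex 1.784 0.475 -2.098
vertex 2.408 0.211 -2.229
endloop
endfacet
facet normal 0.892 -0.256 0.372
outer loop
vertex 2.17 -0.025 -1.821
vertex 2.408 0.211 -2.229
vertex 2.336 1.365 -1.262
endloop
endfacet
facet normal -0.412 -0.664 -0.624
outer loop
vertex 2.408 0.211 -2.229
vertex 1.784 0.475 -2.098
vertex 2.28 0.602 -2.561
endloop
endfacet
facet normal 0.970 0.188 -0.152
outer loop
vertex 2.408 0.211 -2.229
vertex 2.28 0.602 -2.561
vertex 2.336 1.365 -1.262
endloop
endfacet
facet normal -0.413 -0.663 -0.624
outer loop
vertex 2.28 0.602 -2.561
vertex 1.784 0.475 -2.098
vertex 1.862 0.919 -2.621
endloop
endfacet
facet normal 0.584 0.689 -0.430
outer loop
vertex 2.28 0.602 -2.561
vertex 1.862 0.919 -2.621
vertex 2.336 1.365 -1.262
endloop
endfacet
facet normal -0.411 -0.664 -0.625
outer loop
vertex 1.862 0.919 -2.621
vertex 1.784 0.475 -2.098
vertex 1.398 0.975 -2.375
endloop
endfacet
facet normal -0.043 0.954 -0.298
outer loop
vertex 1.862 0.919 -2.621
vertex 1.398 0.975 -2.375
vertex 2.336 1.365 -1.262
endloop
endfacet
facet normal -0.412 -0.664 -0.624
outer loop
vertex 1.398 0.975 -2.375
vertex 1.784 0.475 -2.098
vertex 1.16 0.739 -1.967
endloop
endfacet
facet normal -0.538 0.827 0.164
outer loop
vertex 1.398 0.975 -2.375
vertex 1.16 0.739 -1.967
vertex 2.336 1.365 -1.262
endloop
endfacet
facet normal -0.412 -0.664 -0.625
outer loop
vertex 1.16 0.739 -1.967
vertex 1.784 0.475 -2.098
vertex 1.288 0.348 -1.636
endloop
endfacet
facet normal -0.616 0.382 0.689
outer loop
vertex 1.16 0.739 -1.967
vertex 1.288 0.348 -1.636
vertex 2.336 1.365 -1.262
endloop
endfacet
facet normal -0.411 -0.664 -0.624
outer loop
vertex 1.288 0.348 -1.636
vertex 1.784 0.475 -2.098
vertex 1.706 0.032 -1.575
endloop
endfacet
facet normal -0.230 -0.118 0.966
outer loop
vertex 1.288 0.348 -1.636
vertex 1.706 0.032 -1.575
vertex 2.336 1.365 -1.262
endloop
endfacet
facet normal -0.412 -0.664 -0.624
outer loop
vertex 1.706 0.032 -1.575
vertex 1.784 0.475 -2.098
vertex 2.17 -0.025 -1.821
endloop
endfacet
facet normal 0.396 -0.383 0.835
outer loop
vertex 1.706 0.032 -1.575
vertex 2.17 -0.025 -1.821
vertex 2.336 1.365 -1.262
endloop
endfacet
facet normal 0.611 0.228 -0.758
outer loop
vertex 1.339 -3.176 1.958
vertex 0.677 -3.537 1.316
vertex 0.762 -2.613 1.662
endloop
endfacet
facet normal -0.037 0.435 0.900
outer loop
vertex 1.339 -3.176 1.958
vertex 0.762 -2.613 1.662
vertex -0.037 -3.803 2.204
endloop
endfacet
facet normal 0.610 0.228 -0.759
outer loop
vertex 0.762 -2.613 1.662
vertex 0.677 -3.537 1.316
vertex 0.12 -2.745 1.106
endloop
endfacet
facet normal -0.580 0.627 0.521
outer loop
vertex 0.762 -2.613 1.662
vertex 0.12 -2.745 1.106
vertex -0.037 -3.803 2.204
endloop
endfacet
facet normal 0.610 0.228 -0.758
outer loop
vertex 0.12 -2.745 1.106
vertex 0.677 -3.537 1.316
vertex -0.102 -3.474 0.708
endloop
endfacet
facet normal -0.966 0.242 0.095
outer loop
vertex 0.12 -2.745 1.106
vertex -0.102 -3.474 0.708
vertex -0.037 -3.803 2.204
endloop
endfacet
facet normal 0.610 0.229 -0.758
outer loop
vertex -0.102 -3.474 0.708
vertex 0.677 -3.537 1.316
vertex 0.263 -4.249 0.768
endloop
endfacet
facet normal -0.902 -0.429 -0.055
outer loop
vertex -0.102 -3.474 0.708
vertex 0.263 -4.249 0.768
vertex -0.037 -3.803 2.204
endloop
endfacet
facet normal 0.611 0.228 -0.758
outer loop
vertex 0.263 -4.249 0.768
vertex 0.677 -3.537 1.316
vertex 0.939 -4.488 1.241
endloop
endfacet
facet normal -0.438 -0.880 0.182
outer loop
vertex 0.263 -4.249 0.768
vertex 0.939 -4.488 1.241
vertex -0.037 -3.803 2.204
endloop
endfacet
facet normal 0.611 0.228 -0.758
outer loop
vertex 0.939 -4.488 1.241
vertex 0.677 -3.537 1.316
vertex 1.418 -4.01 1.771
endloop
endfacet
facet normal 0.077 -0.774 0.629
outer loop
vertex 0.939 -4.488 1.241
vertex 1.418 -4.01 1.771
vertex -0.037 -3.803 2.204
endloop
endfacet
facet normal 0.611 0.228 -0.758
outer loop
vertex 1.418 -4.01 1.771
vertex 0.677 -3.537 1.316
vertex 1.339 -3.176 1.958
endloop
endfacet
facet normal 0.255 -0.188 0.948
outer loop
vertex 1.418 -4.01 1.771
vertex 1.339 -3.176 1.958
vertex -0.037 -3.803 2.204
endloop
endfacet

endsolid


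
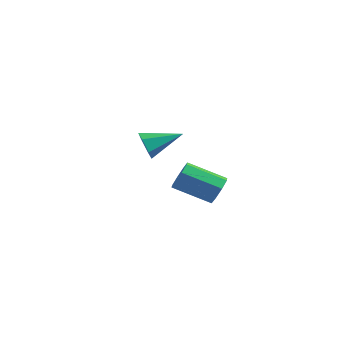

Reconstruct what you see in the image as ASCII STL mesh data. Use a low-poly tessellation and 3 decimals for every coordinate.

solid 
facet normal 0.800 0.419 -0.431
outer loop
vertex 3.243 2.578 -1.755
vertex 2.793 3.03 -2.151
vertex 3.132 3.071 -1.482
endloop
endfacet
facet normal 0.569 -0.297 0.767
outer loop
vertex 3.243 2.578 -1.755
vertex 3.132 3.071 -1.482
vertex 1.756 1.799 -0.954
endloop
endfacet
facet normal 0.569 -0.297 0.767
outer loop
vertex 1.756 1.799 -0.954
vertex 3.132 3.071 -1.482
vertex 1.645 2.292 -0.681
endloop
endfacet
facet normal -0.799 -0.419 0.431
outer loop
vertex 1.756 1.799 -0.954
vertex 1.645 2.292 -0.681
vertex 1.307 2.25 -1.349
endloop
endfacet
facet normal 0.799 0.419 -0.431
outer loop
vertex 3.132 3.071 -1.482
vertex 2.793 3.03 -2.151
vertex 2.822 3.54 -1.601
endloop
endfacet
facet normal 0.265 0.398 0.878
outer loop
vertex 3.132 3.071 -1.482
vertex 2.822 3.54 -1.601
vertex 1.645 2.292 -0.681
endloop
endfacet
facet normal 0.265 0.398 0.878
outer loop
vertex 1.645 2.292 -0.681
vertex 2.822 3.54 -1.601
vertex 1.335 2.761 -0.8
endloop
endfacet
facet normal -0.799 -0.419 0.431
outer loop
vertex 1.645 2.292 -0.681
vertex 1.335 2.761 -0.8
vertex 1.307 2.25 -1.349
endloop
endfacet
facet normal 0.800 0.419 -0.431
outer loop
vertex 2.822 3.54 -1.601
vertex 2.793 3.03 -2.151
vertex 2.496 3.709 -2.042
endloop
endfacet
facet normal -0.195 0.859 0.473
outer loop
vertex 2.822 3.54 -1.601
vertex 2.496 3.709 -2.042
vertex 1.335 2.761 -0.8
endloop
endfacet
facet normal -0.195 0.859 0.473
outer loop
vertex 1.335 2.761 -0.8
vertex 2.496 3.709 -2.042
vertex 1.009 2.93 -1.241
endloop
endfacet
facet normal -0.800 -0.419 0.431
outer loop
vertex 1.335 2.761 -0.8
vertex 1.009 2.93 -1.241
vertex 1.307 2.25 -1.349
endloop
endfacet
facet normal 0.799 0.419 -0.431
outer loop
vertex 2.496 3.709 -2.042
vertex 2.793 3.03 -2.151
vertex 2.344 3.481 -2.546
endloop
endfacet
facet normal -0.539 0.816 -0.207
outer loop
vertex 2.496 3.709 -2.042
vertex 2.344 3.481 -2.546
vertex 1.009 2.93 -1.241
endloop
endfacet
facet normal -0.539 0.816 -0.207
outer loop
vertex 1.009 2.93 -1.241
vertex 2.344 3.481 -2.546
vertex 0.857 2.702 -1.745
endloop
endfacet
facet normal -0.800 -0.419 0.431
outer loop
vertex 1.009 2.93 -1.241
vertex 0.857 2.702 -1.745
vertex 1.307 2.25 -1.349
endloop
endfacet
facet normal 0.799 0.419 -0.431
outer loop
vertex 2.344 3.481 -2.546
vertex 2.793 3.03 -2.151
vertex 2.455 2.988 -2.819
endloop
endfacet
facet normal -0.569 0.297 -0.767
outer loop
vertex 2.344 3.481 -2.546
vertex 2.455 2.988 -2.819
vertex 0.857 2.702 -1.745
endloop
endfacet
facet normal -0.569 0.297 -0.767
outer loop
vertex 0.857 2.702 -1.745
vertex 2.455 2.988 -2.819
vertex 0.968 2.209 -2.018
endloop
endfacet
facet normal -0.800 -0.419 0.431
outer loop
vertex 0.857 2.702 -1.745
vertex 0.968 2.209 -2.018
vertex 1.307 2.25 -1.349
endloop
endfacet
facet normal 0.799 0.419 -0.431
outer loop
vertex 2.455 2.988 -2.819
vertex 2.793 3.03 -2.151
vertex 2.765 2.519 -2.7
endloop
endfacet
facet normal -0.265 -0.398 -0.878
outer loop
vertex 2.455 2.988 -2.819
vertex 2.765 2.519 -2.7
vertex 0.968 2.209 -2.018
endloop
endfacet
facet normal -0.265 -0.398 -0.878
outer loop
vertex 0.968 2.209 -2.018
vertex 2.765 2.519 -2.7
vertex 1.278 1.74 -1.899
endloop
endfacet
facet normal -0.799 -0.419 0.431
outer loop
vertex 0.968 2.209 -2.018
vertex 1.278 1.74 -1.899
vertex 1.307 2.25 -1.349
endloop
endfacet
facet normal 0.800 0.419 -0.431
outer loop
vertex 2.765 2.519 -2.7
vertex 2.793 3.03 -2.151
vertex 3.091 2.35 -2.259
endloop
endfacet
facet normal 0.195 -0.859 -0.473
outer loop
vertex 2.765 2.519 -2.7
vertex 3.091 2.35 -2.259
vertex 1.278 1.74 -1.899
endloop
endfacet
facet normal 0.195 -0.859 -0.473
outer loop
vertex 1.278 1.74 -1.899
vertex 3.091 2.35 -2.259
vertex 1.604 1.571 -1.458
endloop
endfacet
facet normal -0.800 -0.419 0.431
outer loop
vertex 1.278 1.74 -1.899
vertex 1.604 1.571 -1.458
vertex 1.307 2.25 -1.349
endloop
endfacet
facet normal 0.800 0.419 -0.431
outer loop
vertex 3.091 2.35 -2.259
vertex 2.793 3.03 -2.151
vertex 3.243 2.578 -1.755
endloop
endfacet
facet normal 0.539 -0.816 0.207
outer loop
vertex 3.091 2.35 -2.259
vertex 3.243 2.578 -1.755
vertex 1.604 1.571 -1.458
endloop
endfacet
facet normal 0.539 -0.816 0.207
outer loop
vertex 1.604 1.571 -1.458
vertex 3.243 2.578 -1.755
vertex 1.756 1.799 -0.954
endloop
endfacet
facet normal -0.799 -0.419 0.431
outer loop
vertex 1.604 1.571 -1.458
vertex 1.756 1.799 -0.954
vertex 1.307 2.25 -1.349
endloop
endfacet
facet normal -0.631 -0.701 -0.332
outer loop
vertex 3.627 -2.622 1.853
vertex 3.284 -2.591 2.44
vertex 3.108 -2.187 1.922
endloop
endfacet
facet normal 0.353 0.542 -0.762
outer loop
vertex 3.627 -2.622 1.853
vertex 3.108 -2.187 1.922
vertex 4.276 -1.489 2.96
endloop
endfacet
facet normal -0.632 -0.700 -0.331
outer loop
vertex 3.108 -2.187 1.922
vertex 3.284 -2.591 2.44
vertex 2.766 -2.156 2.509
endloop
endfacet
facet normal -0.331 0.912 -0.241
outer loop
vertex 3.108 -2.187 1.922
vertex 2.766 -2.156 2.509
vertex 4.276 -1.489 2.96
endloop
endfacet
facet normal -0.632 -0.701 -0.330
outer loop
vertex 2.766 -2.156 2.509
vertex 3.284 -2.591 2.44
vertex 2.942 -2.559 3.027
endloop
endfacet
facet normal -0.463 0.617 0.637
outer loop
vertex 2.766 -2.156 2.509
vertex 2.942 -2.559 3.027
vertex 4.276 -1.489 2.96
endloop
endfacet
facet normal -0.631 -0.702 -0.330
outer loop
vertex 2.942 -2.559 3.027
vertex 3.284 -2.591 2.44
vertex 3.461 -2.994 2.959
endloop
endfacet
facet normal 0.089 -0.049 0.995
outer loop
vertex 2.942 -2.559 3.027
vertex 3.461 -2.994 2.959
vertex 4.276 -1.489 2.96
endloop
endfacet
facet normal -0.631 -0.702 -0.330
outer loop
vertex 3.461 -2.994 2.959
vertex 3.284 -2.591 2.44
vertex 3.803 -3.025 2.372
endloop
endfacet
facet normal 0.774 -0.420 0.473
outer loop
vertex 3.461 -2.994 2.959
vertex 3.803 -3.025 2.372
vertex 4.276 -1.489 2.96
endloop
endfacet
facet normal -0.630 -0.702 -0.331
outer loop
vertex 3.803 -3.025 2.372
vertex 3.284 -2.591 2.44
vertex 3.627 -2.622 1.853
endloop
endfacet
facet normal 0.906 -0.124 -0.404
outer loop
vertex 3.803 -3.025 2.372
vertex 3.627 -2.622 1.853
vertex 4.276 -1.489 2.96
endloop
endfacet

endsolid
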